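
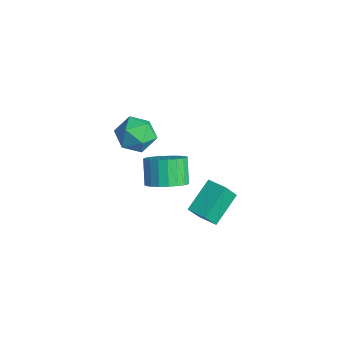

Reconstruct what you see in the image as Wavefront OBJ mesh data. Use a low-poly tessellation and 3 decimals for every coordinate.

v 3.037 1.447 -3.453
v 2.332 2.982 -2.4
v 2.917 2.147 -4.554
v 2.212 3.682 -3.501
v 4.088 1.838 -3.319
v 3.383 3.373 -2.266
v 3.968 2.538 -4.42
v 3.263 4.073 -3.367
v 2.276 0.701 -1.703
v 3.053 0.393 -1.003
v 2.161 0.792 0.162
v 1.384 1.099 -0.537
v 3.156 0.829 -1.073
v 2.265 1.227 0.092
v 3.107 1.242 -1.252
v 2.216 1.641 -0.087
v 2.915 1.562 -1.509
v 2.023 1.961 -0.344
v 2.611 1.733 -1.799
v 1.72 2.132 -0.634
v 2.25 1.726 -2.073
v 1.359 2.124 -0.908
v 1.893 1.541 -2.282
v 1.002 1.939 -1.117
v 1.603 1.211 -2.392
v 0.711 1.609 -1.227
v 1.428 0.793 -2.382
v 0.537 1.191 -1.217
v 1.4 0.358 -2.255
v 0.509 0.757 -1.09
v 1.524 -0.017 -2.032
v 0.633 0.382 -0.867
v 1.777 -0.267 -1.752
v 0.886 0.131 -0.587
v 2.117 -0.351 -1.464
v 1.226 0.048 -0.299
v 2.484 -0.253 -1.217
v 1.593 0.146 -0.052
v 2.815 0.01 -1.054
v 1.924 0.409 0.111
v 1.467 0.189 2.914
v 2.514 0.08 2.582
v 1.246 -1.58 2.798
v 2.293 -1.689 2.466
v 2.071 -1.385 3.504
v 2.208 -0.292 3.576
v 1.552 -1.208 1.804
v 1.689 -0.115 1.876
v 2.567 -0.784 1.896
v 2.888 -0.893 2.947
v 0.872 -0.607 2.433
v 1.193 -0.716 3.484
f 2 4 1
f 5 2 1
f 1 4 3
f 3 5 1
f 2 8 4
f 6 2 5
f 6 8 2
f 4 8 3
f 7 5 3
f 3 8 7
f 7 6 5
f 8 6 7
f 10 9 13
f 10 13 11
f 11 13 14
f 11 14 12
f 13 9 15
f 13 15 14
f 14 15 16
f 14 16 12
f 15 9 17
f 15 17 16
f 16 17 18
f 16 18 12
f 17 9 19
f 17 19 18
f 18 19 20
f 18 20 12
f 19 9 21
f 19 21 20
f 20 21 22
f 20 22 12
f 21 9 23
f 21 23 22
f 22 23 24
f 22 24 12
f 23 9 25
f 23 25 24
f 24 25 26
f 24 26 12
f 25 9 27
f 25 27 26
f 26 27 28
f 26 28 12
f 27 9 29
f 27 29 28
f 28 29 30
f 28 30 12
f 29 9 31
f 29 31 30
f 30 31 32
f 30 32 12
f 31 9 33
f 31 33 32
f 32 33 34
f 32 34 12
f 33 9 35
f 33 35 34
f 34 35 36
f 34 36 12
f 35 9 37
f 35 37 36
f 36 37 38
f 36 38 12
f 37 9 39
f 37 39 38
f 38 39 40
f 38 40 12
f 39 9 10
f 39 10 40
f 40 10 11
f 40 11 12
f 41 52 46
f 41 46 42
f 41 42 48
f 41 48 51
f 41 51 52
f 42 46 50
f 46 52 45
f 52 51 43
f 51 48 47
f 48 42 49
f 44 50 45
f 44 45 43
f 44 43 47
f 44 47 49
f 44 49 50
f 45 50 46
f 43 45 52
f 47 43 51
f 49 47 48
f 50 49 42



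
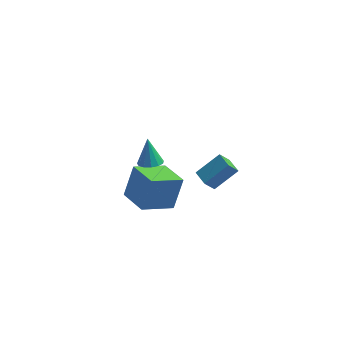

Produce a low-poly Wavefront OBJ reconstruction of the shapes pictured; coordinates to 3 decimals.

v 0.003 -2.783 2.473
v 0.367 -2.293 2.367
v -0.203 -2.337 3.827
v 0.043 -2.194 2.285
v -0.295 -2.281 2.263
v -0.538 -2.528 2.307
v -0.609 -2.856 2.404
v -0.486 -3.161 2.523
v -0.208 -3.346 2.626
v 0.137 -3.352 2.681
v 0.439 -3.177 2.669
v 0.603 -2.878 2.595
v 0.576 -2.548 2.483
v -0.835 -0.661 -3.278
v -0.449 -0.039 -1.558
v -1.95 0.643 -3.499
v -1.564 1.265 -1.779
v 0.564 0.415 -3.981
v 0.95 1.037 -2.261
v -0.551 1.719 -4.202
v -0.165 2.341 -2.482
v 1.409 2.071 -2.56
v 2.493 2.738 -1.558
v 1.854 2.463 -3.302
v 2.938 3.129 -2.3
v 1.962 1.291 -2.64
v 3.046 1.957 -1.638
v 2.407 1.682 -3.382
v 3.491 2.349 -2.38
f 2 1 4
f 2 4 3
f 4 1 5
f 4 5 3
f 5 1 6
f 5 6 3
f 6 1 7
f 6 7 3
f 7 1 8
f 7 8 3
f 8 1 9
f 8 9 3
f 9 1 10
f 9 10 3
f 10 1 11
f 10 11 3
f 11 1 12
f 11 12 3
f 12 1 13
f 12 13 3
f 13 1 2
f 13 2 3
f 15 17 14
f 18 15 14
f 14 17 16
f 16 18 14
f 15 21 17
f 19 15 18
f 19 21 15
f 17 21 16
f 20 18 16
f 16 21 20
f 20 19 18
f 21 19 20
f 23 25 22
f 26 23 22
f 22 25 24
f 24 26 22
f 23 29 25
f 27 23 26
f 27 29 23
f 25 29 24
f 28 26 24
f 24 29 28
f 28 27 26
f 29 27 28



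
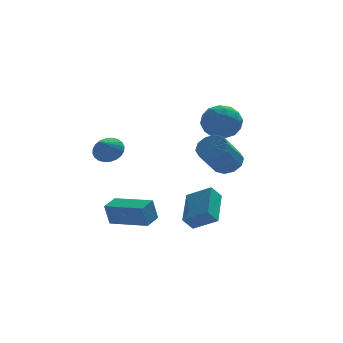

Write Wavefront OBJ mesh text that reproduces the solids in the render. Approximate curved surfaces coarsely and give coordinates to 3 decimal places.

v 3.443 3.927 2.74
v 4.173 3.538 3.487
v 2.127 2.982 3.533
v 2.857 2.593 4.28
v 2.565 3.669 4.294
v 3.378 4.253 3.804
v 2.922 2.267 3.216
v 3.735 2.851 2.726
v 3.85 2.512 3.782
v 3.63 3.378 4.448
v 2.67 3.142 2.572
v 2.45 4.008 3.238
v 3.923 3.815 3.044
v 2.377 2.705 3.976
v 2.205 3.337 3.984
v 2.634 3.108 4.423
v 3.456 4.235 3.23
v 3.885 4.007 3.67
v 2.94 4.084 4.144
v 2.415 2.513 3.35
v 2.844 2.285 3.79
v 3.666 3.412 2.597
v 4.095 3.183 3.036
v 3.36 2.436 2.876
v 4.163 2.984 3.656
v 3.389 2.428 4.122
v 3.428 2.237 3.497
v 3.906 2.58 3.209
v 4.033 3.493 4.048
v 3.26 2.937 4.514
v 3.088 3.57 4.522
v 3.566 3.913 4.234
v 3.844 2.89 4.221
v 3.04 3.583 2.506
v 2.267 3.027 2.972
v 2.734 2.607 2.786
v 3.212 2.95 2.498
v 2.911 4.092 2.898
v 2.137 3.536 3.364
v 2.394 3.94 3.811
v 2.872 4.283 3.523
v 2.456 3.63 2.799
v -2.396 3.511 1.832
v -1.64 3.292 2.097
v -2.964 2.609 2.708
v -1.711 3.533 2.3
v -1.885 3.772 2.433
v -2.138 3.971 2.474
v -2.429 4.099 2.417
v -2.716 4.139 2.272
v -2.954 4.083 2.059
v -3.107 3.939 1.812
v -3.151 3.731 1.568
v -3.081 3.489 1.365
v -2.906 3.251 1.232
v -2.654 3.052 1.191
v -2.362 2.923 1.248
v -2.076 2.884 1.393
v -1.838 2.94 1.606
v -1.685 3.083 1.853
v 2.609 -1.296 2.42
v 3.14 -1.906 2.369
v 2.201 -2.834 3.709
v 1.671 -2.224 3.76
v 3.308 -1.582 2.712
v 2.37 -2.51 4.051
v 3.21 -1.149 2.943
v 2.272 -2.077 4.282
v 2.882 -0.772 2.975
v 1.944 -1.7 4.314
v 2.45 -0.595 2.795
v 1.512 -1.523 4.134
v 2.079 -0.686 2.471
v 1.14 -1.614 3.811
v 1.91 -1.01 2.129
v 0.972 -1.938 3.468
v 2.008 -1.443 1.898
v 1.07 -2.371 3.237
v 2.336 -1.82 1.866
v 1.398 -2.748 3.205
v 2.768 -1.997 2.046
v 1.83 -2.925 3.385
v 0.219 -2.865 -0.565
v 1.281 -3.499 0.113
v 0.697 -1.107 0.331
v 1.758 -1.741 1.009
v 0.742 -2.679 -1.209
v 1.803 -3.313 -0.531
v 1.219 -0.921 -0.313
v 2.281 -1.555 0.365
v -1.477 -3.558 -0.537
v -1.727 -3.638 0.593
v -3.055 -2.275 -0.796
v -3.306 -2.356 0.334
v -0.894 -2.804 -0.354
v -1.145 -2.885 0.776
v -2.473 -1.522 -0.613
v -2.723 -1.602 0.517
f 1 38 17
f 38 12 41
f 17 41 6
f 38 41 17
f 1 17 13
f 17 6 18
f 13 18 2
f 17 18 13
f 1 13 22
f 13 2 23
f 22 23 8
f 13 23 22
f 1 22 34
f 22 8 37
f 34 37 11
f 22 37 34
f 1 34 38
f 34 11 42
f 38 42 12
f 34 42 38
f 2 18 29
f 18 6 32
f 29 32 10
f 18 32 29
f 6 41 19
f 41 12 40
f 19 40 5
f 41 40 19
f 12 42 39
f 42 11 35
f 39 35 3
f 42 35 39
f 11 37 36
f 37 8 24
f 36 24 7
f 37 24 36
f 8 23 28
f 23 2 25
f 28 25 9
f 23 25 28
f 4 30 16
f 30 10 31
f 16 31 5
f 30 31 16
f 4 16 14
f 16 5 15
f 14 15 3
f 16 15 14
f 4 14 21
f 14 3 20
f 21 20 7
f 14 20 21
f 4 21 26
f 21 7 27
f 26 27 9
f 21 27 26
f 4 26 30
f 26 9 33
f 30 33 10
f 26 33 30
f 5 31 19
f 31 10 32
f 19 32 6
f 31 32 19
f 3 15 39
f 15 5 40
f 39 40 12
f 15 40 39
f 7 20 36
f 20 3 35
f 36 35 11
f 20 35 36
f 9 27 28
f 27 7 24
f 28 24 8
f 27 24 28
f 10 33 29
f 33 9 25
f 29 25 2
f 33 25 29
f 44 43 46
f 44 46 45
f 46 43 47
f 46 47 45
f 47 43 48
f 47 48 45
f 48 43 49
f 48 49 45
f 49 43 50
f 49 50 45
f 50 43 51
f 50 51 45
f 51 43 52
f 51 52 45
f 52 43 53
f 52 53 45
f 53 43 54
f 53 54 45
f 54 43 55
f 54 55 45
f 55 43 56
f 55 56 45
f 56 43 57
f 56 57 45
f 57 43 58
f 57 58 45
f 58 43 59
f 58 59 45
f 59 43 60
f 59 60 45
f 60 43 44
f 60 44 45
f 62 61 65
f 62 65 63
f 63 65 66
f 63 66 64
f 65 61 67
f 65 67 66
f 66 67 68
f 66 68 64
f 67 61 69
f 67 69 68
f 68 69 70
f 68 70 64
f 69 61 71
f 69 71 70
f 70 71 72
f 70 72 64
f 71 61 73
f 71 73 72
f 72 73 74
f 72 74 64
f 73 61 75
f 73 75 74
f 74 75 76
f 74 76 64
f 75 61 77
f 75 77 76
f 76 77 78
f 76 78 64
f 77 61 79
f 77 79 78
f 78 79 80
f 78 80 64
f 79 61 81
f 79 81 80
f 80 81 82
f 80 82 64
f 81 61 62
f 81 62 82
f 82 62 63
f 82 63 64
f 84 86 83
f 87 84 83
f 83 86 85
f 85 87 83
f 84 90 86
f 88 84 87
f 88 90 84
f 86 90 85
f 89 87 85
f 85 90 89
f 89 88 87
f 90 88 89
f 92 94 91
f 95 92 91
f 91 94 93
f 93 95 91
f 92 98 94
f 96 92 95
f 96 98 92
f 94 98 93
f 97 95 93
f 93 98 97
f 97 96 95
f 98 96 97



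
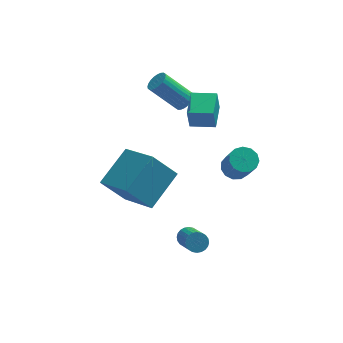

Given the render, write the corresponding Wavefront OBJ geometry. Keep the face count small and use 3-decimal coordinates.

v -0.317 2.699 3.017
v 0.023 2.439 3.379
v -1.224 2.682 4.724
v -1.563 2.941 4.363
v 0.087 2.646 3.401
v -1.159 2.889 4.747
v 0.091 2.862 3.365
v -1.156 3.105 4.711
v 0.032 3.052 3.276
v -1.215 3.295 4.622
v -0.08 3.189 3.148
v -1.327 3.432 4.493
v -0.228 3.251 3
v -1.475 3.494 4.345
v -0.39 3.229 2.854
v -1.636 3.472 4.199
v -0.54 3.126 2.733
v -1.787 3.369 4.078
v -0.656 2.958 2.656
v -1.903 3.201 4.001
v -0.721 2.751 2.633
v -1.967 2.994 3.979
v -0.724 2.535 2.669
v -1.971 2.778 4.015
v -0.665 2.345 2.758
v -1.912 2.588 4.104
v -0.553 2.208 2.887
v -1.8 2.451 4.232
v -0.405 2.146 3.035
v -1.652 2.389 4.38
v -0.244 2.168 3.181
v -1.49 2.411 4.526
v -0.093 2.271 3.302
v -1.34 2.514 4.647
v -3.423 -3.114 2.528
v -2.187 -1.781 3.497
v -4.451 -1.477 1.587
v -3.216 -0.144 2.557
v -2.364 -3.176 1.263
v -1.129 -1.843 2.233
v -3.393 -1.539 0.323
v -2.157 -0.206 1.292
v -0.243 1.464 2.344
v -0.381 1.337 3.458
v 0.084 2.781 2.534
v -0.054 2.654 3.649
v 0.894 1.166 2.451
v 0.756 1.039 3.566
v 1.221 2.483 2.642
v 1.083 2.356 3.756
v -0.679 -2.104 -2.209
v -0.434 -1.796 -1.869
v -0.216 -3.248 -0.711
v -0.461 -3.556 -1.051
v -0.627 -1.777 -1.808
v -0.409 -3.229 -0.65
v -0.827 -1.807 -1.809
v -0.61 -3.259 -0.651
v -1.005 -1.883 -1.87
v -0.788 -3.335 -0.712
v -1.134 -1.992 -1.983
v -0.916 -3.444 -0.825
v -1.193 -2.118 -2.13
v -0.975 -3.571 -0.973
v -1.174 -2.242 -2.29
v -0.956 -3.695 -1.132
v -1.079 -2.345 -2.437
v -0.861 -3.798 -1.279
v -0.924 -2.412 -2.549
v -0.706 -3.864 -1.391
v -0.731 -2.431 -2.61
v -0.513 -3.883 -1.452
v -0.53 -2.401 -2.609
v -0.313 -3.853 -1.451
v -0.352 -2.325 -2.548
v -0.135 -3.777 -1.39
v -0.224 -2.216 -2.435
v -0.006 -3.668 -1.277
v -0.165 -2.089 -2.287
v 0.053 -3.542 -1.13
v -0.184 -1.965 -2.128
v 0.034 -3.418 -0.97
v -0.279 -1.862 -1.981
v -0.061 -3.315 -0.823
v 1.505 -0.943 1.55
v 2.001 -1.279 1.25
v 2.25 -2.092 2.569
v 1.755 -1.757 2.87
v 2.159 -0.975 1.408
v 2.408 -1.788 2.727
v 2.11 -0.66 1.611
v 2.359 -1.474 2.93
v 1.868 -0.436 1.795
v 2.117 -1.249 3.114
v 1.512 -0.372 1.901
v 1.761 -1.186 3.22
v 1.153 -0.49 1.896
v 1.402 -1.304 3.215
v 0.906 -0.752 1.781
v 1.155 -1.565 3.101
v 0.85 -1.075 1.593
v 1.099 -1.888 2.913
v 1.002 -1.355 1.391
v 1.251 -2.169 2.711
v 1.313 -1.505 1.24
v 1.562 -2.319 2.56
v 1.686 -1.477 1.187
v 1.935 -2.29 2.507
f 2 1 5
f 2 5 3
f 3 5 6
f 3 6 4
f 5 1 7
f 5 7 6
f 6 7 8
f 6 8 4
f 7 1 9
f 7 9 8
f 8 9 10
f 8 10 4
f 9 1 11
f 9 11 10
f 10 11 12
f 10 12 4
f 11 1 13
f 11 13 12
f 12 13 14
f 12 14 4
f 13 1 15
f 13 15 14
f 14 15 16
f 14 16 4
f 15 1 17
f 15 17 16
f 16 17 18
f 16 18 4
f 17 1 19
f 17 19 18
f 18 19 20
f 18 20 4
f 19 1 21
f 19 21 20
f 20 21 22
f 20 22 4
f 21 1 23
f 21 23 22
f 22 23 24
f 22 24 4
f 23 1 25
f 23 25 24
f 24 25 26
f 24 26 4
f 25 1 27
f 25 27 26
f 26 27 28
f 26 28 4
f 27 1 29
f 27 29 28
f 28 29 30
f 28 30 4
f 29 1 31
f 29 31 30
f 30 31 32
f 30 32 4
f 31 1 33
f 31 33 32
f 32 33 34
f 32 34 4
f 33 1 2
f 33 2 34
f 34 2 3
f 34 3 4
f 36 38 35
f 39 36 35
f 35 38 37
f 37 39 35
f 36 42 38
f 40 36 39
f 40 42 36
f 38 42 37
f 41 39 37
f 37 42 41
f 41 40 39
f 42 40 41
f 44 46 43
f 47 44 43
f 43 46 45
f 45 47 43
f 44 50 46
f 48 44 47
f 48 50 44
f 46 50 45
f 49 47 45
f 45 50 49
f 49 48 47
f 50 48 49
f 52 51 55
f 52 55 53
f 53 55 56
f 53 56 54
f 55 51 57
f 55 57 56
f 56 57 58
f 56 58 54
f 57 51 59
f 57 59 58
f 58 59 60
f 58 60 54
f 59 51 61
f 59 61 60
f 60 61 62
f 60 62 54
f 61 51 63
f 61 63 62
f 62 63 64
f 62 64 54
f 63 51 65
f 63 65 64
f 64 65 66
f 64 66 54
f 65 51 67
f 65 67 66
f 66 67 68
f 66 68 54
f 67 51 69
f 67 69 68
f 68 69 70
f 68 70 54
f 69 51 71
f 69 71 70
f 70 71 72
f 70 72 54
f 71 51 73
f 71 73 72
f 72 73 74
f 72 74 54
f 73 51 75
f 73 75 74
f 74 75 76
f 74 76 54
f 75 51 77
f 75 77 76
f 76 77 78
f 76 78 54
f 77 51 79
f 77 79 78
f 78 79 80
f 78 80 54
f 79 51 81
f 79 81 80
f 80 81 82
f 80 82 54
f 81 51 83
f 81 83 82
f 82 83 84
f 82 84 54
f 83 51 52
f 83 52 84
f 84 52 53
f 84 53 54
f 86 85 89
f 86 89 87
f 87 89 90
f 87 90 88
f 89 85 91
f 89 91 90
f 90 91 92
f 90 92 88
f 91 85 93
f 91 93 92
f 92 93 94
f 92 94 88
f 93 85 95
f 93 95 94
f 94 95 96
f 94 96 88
f 95 85 97
f 95 97 96
f 96 97 98
f 96 98 88
f 97 85 99
f 97 99 98
f 98 99 100
f 98 100 88
f 99 85 101
f 99 101 100
f 100 101 102
f 100 102 88
f 101 85 103
f 101 103 102
f 102 103 104
f 102 104 88
f 103 85 105
f 103 105 104
f 104 105 106
f 104 106 88
f 105 85 107
f 105 107 106
f 106 107 108
f 106 108 88
f 107 85 86
f 107 86 108
f 108 86 87
f 108 87 88



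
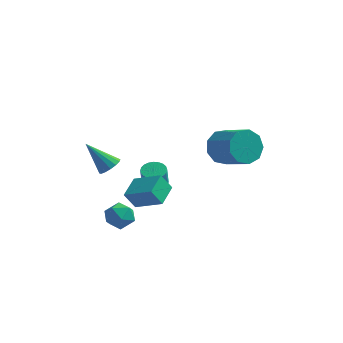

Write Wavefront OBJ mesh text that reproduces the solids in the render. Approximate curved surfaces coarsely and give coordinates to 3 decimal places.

v 1.549 3.521 0.007
v 2.116 3.694 -0.761
v 3.378 2.873 -0.015
v 2.811 2.699 0.753
v 2.176 4.186 -0.319
v 3.437 3.364 0.427
v 1.942 4.366 0.275
v 3.203 3.545 1.021
v 1.524 4.151 0.744
v 2.786 3.329 1.49
v 1.119 3.641 0.868
v 2.38 2.819 1.614
v 0.914 3.075 0.589
v 2.176 2.253 1.335
v 1.007 2.717 0.038
v 2.269 1.895 0.784
v 1.354 2.736 -0.528
v 2.615 1.914 0.218
v 1.792 3.122 -0.843
v 3.053 2.3 -0.097
v -2.07 -1.847 1.416
v -1.702 -2.142 1.753
v -3.15 -1.813 2.624
v -1.638 -1.853 1.803
v -1.689 -1.563 1.749
v -1.843 -1.348 1.606
v -2.057 -1.267 1.412
v -2.275 -1.341 1.219
v -2.438 -1.551 1.079
v -2.503 -1.84 1.03
v -2.451 -2.131 1.084
v -2.298 -2.345 1.227
v -2.083 -2.426 1.421
v -1.865 -2.352 1.613
v -1.924 -1.336 -1.838
v -1.213 -1.363 -1.55
v -2.047 -2.557 -1.65
v -1.336 -2.584 -1.362
v -1.893 -2.227 -0.974
v -1.818 -1.473 -1.09
v -1.442 -2.447 -2.11
v -1.367 -1.693 -2.226
v -0.915 -2.05 -1.718
v -1.194 -1.914 -1.016
v -2.066 -2.006 -2.184
v -2.345 -1.87 -1.482
v -0.742 -2.514 -0.494
v -1.187 -2.703 0.312
v -0.642 -1.382 -0.174
v -1.087 -1.571 0.632
v 0.547 -2.809 0.148
v 0.102 -2.998 0.954
v 0.647 -1.677 0.468
v 0.202 -1.866 1.274
v -0.45 -0.527 -0.155
v 0.06 -0.789 -0.241
v 0.08 -1.076 0.748
v -0.43 -0.813 0.835
v 0.127 -0.581 -0.182
v 0.147 -0.868 0.807
v 0.106 -0.365 -0.119
v 0.126 -0.652 0.87
v 0 -0.173 -0.061
v 0.021 -0.46 0.928
v -0.174 -0.035 -0.018
v -0.153 -0.322 0.971
v -0.39 0.028 0.005
v -0.37 -0.259 0.994
v -0.615 0.007 0.004
v -0.595 -0.28 0.993
v -0.815 -0.096 -0.022
v -0.795 -0.383 0.967
v -0.96 -0.264 -0.068
v -0.94 -0.551 0.921
v -1.027 -0.472 -0.127
v -1.007 -0.759 0.862
v -1.006 -0.688 -0.19
v -0.986 -0.975 0.799
v -0.901 -0.88 -0.248
v -0.88 -1.167 0.741
v -0.727 -1.018 -0.291
v -0.706 -1.305 0.698
v -0.51 -1.081 -0.314
v -0.49 -1.368 0.675
v -0.285 -1.06 -0.313
v -0.265 -1.347 0.676
v -0.085 -0.957 -0.287
v -0.065 -1.244 0.702
f 2 1 5
f 2 5 3
f 3 5 6
f 3 6 4
f 5 1 7
f 5 7 6
f 6 7 8
f 6 8 4
f 7 1 9
f 7 9 8
f 8 9 10
f 8 10 4
f 9 1 11
f 9 11 10
f 10 11 12
f 10 12 4
f 11 1 13
f 11 13 12
f 12 13 14
f 12 14 4
f 13 1 15
f 13 15 14
f 14 15 16
f 14 16 4
f 15 1 17
f 15 17 16
f 16 17 18
f 16 18 4
f 17 1 19
f 17 19 18
f 18 19 20
f 18 20 4
f 19 1 2
f 19 2 20
f 20 2 3
f 20 3 4
f 22 21 24
f 22 24 23
f 24 21 25
f 24 25 23
f 25 21 26
f 25 26 23
f 26 21 27
f 26 27 23
f 27 21 28
f 27 28 23
f 28 21 29
f 28 29 23
f 29 21 30
f 29 30 23
f 30 21 31
f 30 31 23
f 31 21 32
f 31 32 23
f 32 21 33
f 32 33 23
f 33 21 34
f 33 34 23
f 34 21 22
f 34 22 23
f 35 46 40
f 35 40 36
f 35 36 42
f 35 42 45
f 35 45 46
f 36 40 44
f 40 46 39
f 46 45 37
f 45 42 41
f 42 36 43
f 38 44 39
f 38 39 37
f 38 37 41
f 38 41 43
f 38 43 44
f 39 44 40
f 37 39 46
f 41 37 45
f 43 41 42
f 44 43 36
f 48 50 47
f 51 48 47
f 47 50 49
f 49 51 47
f 48 54 50
f 52 48 51
f 52 54 48
f 50 54 49
f 53 51 49
f 49 54 53
f 53 52 51
f 54 52 53
f 56 55 59
f 56 59 57
f 57 59 60
f 57 60 58
f 59 55 61
f 59 61 60
f 60 61 62
f 60 62 58
f 61 55 63
f 61 63 62
f 62 63 64
f 62 64 58
f 63 55 65
f 63 65 64
f 64 65 66
f 64 66 58
f 65 55 67
f 65 67 66
f 66 67 68
f 66 68 58
f 67 55 69
f 67 69 68
f 68 69 70
f 68 70 58
f 69 55 71
f 69 71 70
f 70 71 72
f 70 72 58
f 71 55 73
f 71 73 72
f 72 73 74
f 72 74 58
f 73 55 75
f 73 75 74
f 74 75 76
f 74 76 58
f 75 55 77
f 75 77 76
f 76 77 78
f 76 78 58
f 77 55 79
f 77 79 78
f 78 79 80
f 78 80 58
f 79 55 81
f 79 81 80
f 80 81 82
f 80 82 58
f 81 55 83
f 81 83 82
f 82 83 84
f 82 84 58
f 83 55 85
f 83 85 84
f 84 85 86
f 84 86 58
f 85 55 87
f 85 87 86
f 86 87 88
f 86 88 58
f 87 55 56
f 87 56 88
f 88 56 57
f 88 57 58



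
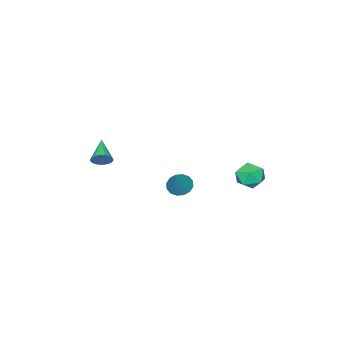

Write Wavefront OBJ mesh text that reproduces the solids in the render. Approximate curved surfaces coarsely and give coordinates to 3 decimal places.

v 0.213 1.347 2.212
v 0.714 1.624 1.743
v 1.247 1.873 3.628
v 0.472 1.913 1.813
v 0.161 2.05 1.989
v -0.136 1.999 2.225
v -0.34 1.773 2.457
v -0.395 1.432 2.624
v -0.287 1.069 2.681
v -0.046 0.78 2.612
v 0.266 0.643 2.436
v 0.563 0.695 2.2
v 0.767 0.921 1.967
v 0.822 1.261 1.8
v -3.252 4.261 2.445
v -2.468 4.678 2.703
v -2.692 2.942 2.877
v -1.908 3.359 3.135
v -2.688 3.507 3.609
v -3.034 4.323 3.342
v -2.126 3.297 2.238
v -2.472 4.113 1.971
v -1.772 4.083 2.574
v -2.119 4.213 3.422
v -3.041 3.407 2.158
v -3.388 3.537 3.006
v 1.563 -3.246 2.688
v 1.989 -3.332 3.144
v 0.597 -4.294 3.392
v 1.833 -3.121 3.243
v 1.623 -2.935 3.233
v 1.402 -2.811 3.114
v 1.212 -2.773 2.911
v 1.092 -2.828 2.664
v 1.065 -2.966 2.421
v 1.137 -3.16 2.231
v 1.293 -3.371 2.132
v 1.503 -3.557 2.143
v 1.724 -3.681 2.262
v 1.914 -3.719 2.465
v 2.034 -3.664 2.712
v 2.061 -3.526 2.954
f 2 1 4
f 2 4 3
f 4 1 5
f 4 5 3
f 5 1 6
f 5 6 3
f 6 1 7
f 6 7 3
f 7 1 8
f 7 8 3
f 8 1 9
f 8 9 3
f 9 1 10
f 9 10 3
f 10 1 11
f 10 11 3
f 11 1 12
f 11 12 3
f 12 1 13
f 12 13 3
f 13 1 14
f 13 14 3
f 14 1 2
f 14 2 3
f 15 26 20
f 15 20 16
f 15 16 22
f 15 22 25
f 15 25 26
f 16 20 24
f 20 26 19
f 26 25 17
f 25 22 21
f 22 16 23
f 18 24 19
f 18 19 17
f 18 17 21
f 18 21 23
f 18 23 24
f 19 24 20
f 17 19 26
f 21 17 25
f 23 21 22
f 24 23 16
f 28 27 30
f 28 30 29
f 30 27 31
f 30 31 29
f 31 27 32
f 31 32 29
f 32 27 33
f 32 33 29
f 33 27 34
f 33 34 29
f 34 27 35
f 34 35 29
f 35 27 36
f 35 36 29
f 36 27 37
f 36 37 29
f 37 27 38
f 37 38 29
f 38 27 39
f 38 39 29
f 39 27 40
f 39 40 29
f 40 27 41
f 40 41 29
f 41 27 42
f 41 42 29
f 42 27 28
f 42 28 29



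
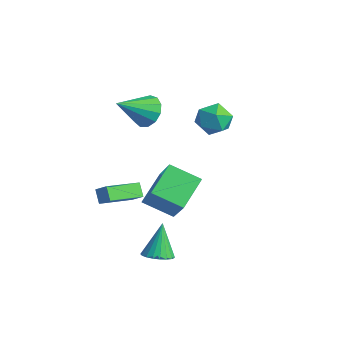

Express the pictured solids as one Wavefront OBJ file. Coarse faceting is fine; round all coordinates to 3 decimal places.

v 3.921 -2.14 -3.667
v 4.462 -1.592 -3.696
v 3.399 -1.54 -2.053
v 4.211 -1.445 -3.831
v 3.911 -1.419 -3.938
v 3.612 -1.517 -3.999
v 3.366 -1.723 -4.001
v 3.217 -2.001 -3.947
v 3.189 -2.303 -3.844
v 3.288 -2.576 -3.71
v 3.497 -2.774 -3.569
v 3.778 -2.863 -3.445
v 4.085 -2.826 -3.36
v 4.363 -2.671 -3.328
v 4.564 -2.424 -3.354
v 4.655 -2.127 -3.435
v 4.619 -1.833 -3.556
v -2.088 1.128 1.231
v -1.204 1.309 1.528
v -2.132 -0.528 2.369
v -1.532 1.554 1.872
v -2.037 1.664 2.013
v -2.558 1.604 1.906
v -2.93 1.393 1.584
v -3.034 1.097 1.15
v -2.839 0.811 0.742
v -2.405 0.626 0.489
v -1.87 0.6 0.471
v -1.405 0.742 0.695
v -1.157 1.006 1.089
v -0.772 -2.523 -2.012
v -0.161 -2.297 -1.498
v -0.949 -0.641 -2.631
v -0.338 -0.414 -2.117
v -0.222 -2.666 -2.603
v 0.389 -2.439 -2.089
v -0.399 -0.783 -3.222
v 0.212 -0.557 -2.708
v -1.202 3.799 1.019
v -0.455 4.041 1.653
v -0.105 3.279 -0.073
v 0.642 3.521 0.561
v 0.027 2.75 0.777
v -0.652 3.072 1.452
v 0.092 4.248 0.128
v -0.587 4.57 0.803
v 0.344 4.319 1.103
v 0.304 3.393 1.504
v -0.864 3.927 0.076
v -0.904 3.001 0.477
v 2.138 -1.845 -1.303
v 3.457 -2.169 0.312
v 1.419 -0.419 -0.429
v 2.737 -0.743 1.186
v 3.243 -0.857 -2.006
v 4.561 -1.181 -0.391
v 2.523 0.569 -1.132
v 3.842 0.245 0.483
f 2 1 4
f 2 4 3
f 4 1 5
f 4 5 3
f 5 1 6
f 5 6 3
f 6 1 7
f 6 7 3
f 7 1 8
f 7 8 3
f 8 1 9
f 8 9 3
f 9 1 10
f 9 10 3
f 10 1 11
f 10 11 3
f 11 1 12
f 11 12 3
f 12 1 13
f 12 13 3
f 13 1 14
f 13 14 3
f 14 1 15
f 14 15 3
f 15 1 16
f 15 16 3
f 16 1 17
f 16 17 3
f 17 1 2
f 17 2 3
f 19 18 21
f 19 21 20
f 21 18 22
f 21 22 20
f 22 18 23
f 22 23 20
f 23 18 24
f 23 24 20
f 24 18 25
f 24 25 20
f 25 18 26
f 25 26 20
f 26 18 27
f 26 27 20
f 27 18 28
f 27 28 20
f 28 18 29
f 28 29 20
f 29 18 30
f 29 30 20
f 30 18 19
f 30 19 20
f 32 34 31
f 35 32 31
f 31 34 33
f 33 35 31
f 32 38 34
f 36 32 35
f 36 38 32
f 34 38 33
f 37 35 33
f 33 38 37
f 37 36 35
f 38 36 37
f 39 50 44
f 39 44 40
f 39 40 46
f 39 46 49
f 39 49 50
f 40 44 48
f 44 50 43
f 50 49 41
f 49 46 45
f 46 40 47
f 42 48 43
f 42 43 41
f 42 41 45
f 42 45 47
f 42 47 48
f 43 48 44
f 41 43 50
f 45 41 49
f 47 45 46
f 48 47 40
f 52 54 51
f 55 52 51
f 51 54 53
f 53 55 51
f 52 58 54
f 56 52 55
f 56 58 52
f 54 58 53
f 57 55 53
f 53 58 57
f 57 56 55
f 58 56 57



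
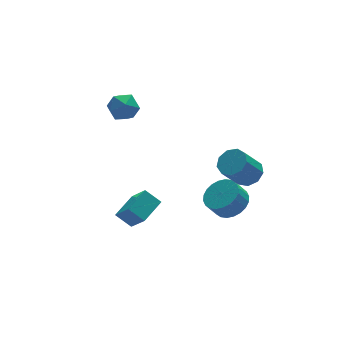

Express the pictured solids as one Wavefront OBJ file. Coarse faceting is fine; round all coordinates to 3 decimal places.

v -4.027 -0.066 -1.589
v -3.763 -1.218 -0.231
v -2.797 0.718 -1.163
v -2.533 -0.433 0.196
v -3.407 -0.687 -2.236
v -3.143 -1.838 -0.877
v -2.177 0.098 -1.809
v -1.913 -1.054 -0.451
v 1.973 -2.949 2.078
v 2.505 -3.544 2.368
v 1.48 -3.786 3.753
v 0.947 -3.191 3.462
v 2.659 -3.023 2.574
v 1.634 -3.264 3.958
v 2.492 -2.466 2.547
v 1.466 -2.708 3.931
v 2.082 -2.136 2.3
v 1.056 -2.378 3.685
v 1.621 -2.186 1.95
v 0.595 -2.428 3.334
v 1.324 -2.593 1.659
v 0.298 -2.835 3.044
v 1.331 -3.167 1.564
v 0.306 -3.409 2.949
v 1.639 -3.639 1.71
v 0.613 -3.88 3.094
v 2.102 -3.788 2.027
v 1.076 -4.029 3.412
v -2.904 3.308 3.688
v -2.485 3.911 4.3
v -1.635 3.329 2.8
v -1.216 3.932 3.412
v -1.381 3.026 3.671
v -2.165 3.013 4.22
v -1.955 4.227 2.88
v -2.739 4.214 3.429
v -1.898 4.48 3.801
v -1.544 3.737 4.29
v -2.576 3.503 2.81
v -2.222 2.76 3.299
v 2.018 -0.962 -1.996
v 2.819 -0.516 -1.484
v 2.223 -0.492 -0.572
v 1.422 -0.938 -1.084
v 2.62 -0.187 -1.624
v 2.024 -0.162 -0.712
v 2.329 0.025 -1.82
v 1.733 0.05 -0.908
v 1.991 0.086 -2.042
v 1.394 0.111 -1.13
v 1.657 -0.012 -2.258
v 1.06 0.013 -1.346
v 1.378 -0.255 -2.434
v 0.781 -0.23 -1.522
v 1.196 -0.606 -2.543
v 0.6 -0.581 -1.631
v 1.14 -1.011 -2.569
v 0.543 -0.986 -1.657
v 1.217 -1.408 -2.508
v 0.621 -1.384 -1.596
v 1.416 -1.738 -2.368
v 0.82 -1.713 -1.456
v 1.707 -1.95 -2.172
v 1.111 -1.925 -1.26
v 2.046 -2.011 -1.95
v 1.449 -1.986 -1.038
v 2.38 -1.913 -1.734
v 1.783 -1.888 -0.822
v 2.659 -1.67 -1.558
v 2.062 -1.645 -0.646
v 2.84 -1.319 -1.449
v 2.244 -1.294 -0.537
v 2.897 -0.914 -1.423
v 2.3 -0.889 -0.511
f 2 4 1
f 5 2 1
f 1 4 3
f 3 5 1
f 2 8 4
f 6 2 5
f 6 8 2
f 4 8 3
f 7 5 3
f 3 8 7
f 7 6 5
f 8 6 7
f 10 9 13
f 10 13 11
f 11 13 14
f 11 14 12
f 13 9 15
f 13 15 14
f 14 15 16
f 14 16 12
f 15 9 17
f 15 17 16
f 16 17 18
f 16 18 12
f 17 9 19
f 17 19 18
f 18 19 20
f 18 20 12
f 19 9 21
f 19 21 20
f 20 21 22
f 20 22 12
f 21 9 23
f 21 23 22
f 22 23 24
f 22 24 12
f 23 9 25
f 23 25 24
f 24 25 26
f 24 26 12
f 25 9 27
f 25 27 26
f 26 27 28
f 26 28 12
f 27 9 10
f 27 10 28
f 28 10 11
f 28 11 12
f 29 40 34
f 29 34 30
f 29 30 36
f 29 36 39
f 29 39 40
f 30 34 38
f 34 40 33
f 40 39 31
f 39 36 35
f 36 30 37
f 32 38 33
f 32 33 31
f 32 31 35
f 32 35 37
f 32 37 38
f 33 38 34
f 31 33 40
f 35 31 39
f 37 35 36
f 38 37 30
f 42 41 45
f 42 45 43
f 43 45 46
f 43 46 44
f 45 41 47
f 45 47 46
f 46 47 48
f 46 48 44
f 47 41 49
f 47 49 48
f 48 49 50
f 48 50 44
f 49 41 51
f 49 51 50
f 50 51 52
f 50 52 44
f 51 41 53
f 51 53 52
f 52 53 54
f 52 54 44
f 53 41 55
f 53 55 54
f 54 55 56
f 54 56 44
f 55 41 57
f 55 57 56
f 56 57 58
f 56 58 44
f 57 41 59
f 57 59 58
f 58 59 60
f 58 60 44
f 59 41 61
f 59 61 60
f 60 61 62
f 60 62 44
f 61 41 63
f 61 63 62
f 62 63 64
f 62 64 44
f 63 41 65
f 63 65 64
f 64 65 66
f 64 66 44
f 65 41 67
f 65 67 66
f 66 67 68
f 66 68 44
f 67 41 69
f 67 69 68
f 68 69 70
f 68 70 44
f 69 41 71
f 69 71 70
f 70 71 72
f 70 72 44
f 71 41 73
f 71 73 72
f 72 73 74
f 72 74 44
f 73 41 42
f 73 42 74
f 74 42 43
f 74 43 44



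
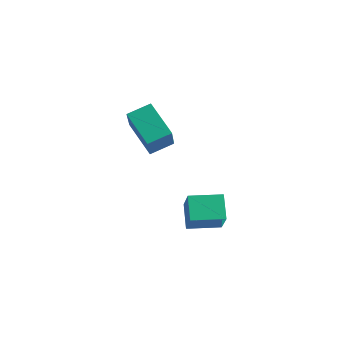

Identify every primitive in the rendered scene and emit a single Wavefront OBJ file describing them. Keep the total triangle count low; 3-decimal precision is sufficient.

v 2.702 -4.172 -2.052
v 2.089 -3.423 -1.36
v 2.062 -3.495 -3.352
v 1.449 -2.746 -2.66
v 3.771 -3.254 -2.1
v 3.158 -2.505 -1.408
v 3.131 -2.577 -3.4
v 2.518 -1.828 -2.708
v -2.945 -0.237 -1.265
v -2.491 -1.057 0.105
v -2.364 0.667 -0.918
v -1.909 -0.153 0.453
v -1.491 -0.847 -2.113
v -1.036 -1.667 -0.742
v -0.909 0.057 -1.765
v -0.455 -0.763 -0.395
f 2 4 1
f 5 2 1
f 1 4 3
f 3 5 1
f 2 8 4
f 6 2 5
f 6 8 2
f 4 8 3
f 7 5 3
f 3 8 7
f 7 6 5
f 8 6 7
f 10 12 9
f 13 10 9
f 9 12 11
f 11 13 9
f 10 16 12
f 14 10 13
f 14 16 10
f 12 16 11
f 15 13 11
f 11 16 15
f 15 14 13
f 16 14 15



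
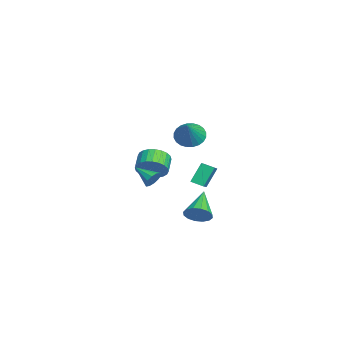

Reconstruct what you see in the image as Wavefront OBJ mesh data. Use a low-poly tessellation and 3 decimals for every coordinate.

v -3.101 -0.949 -3.281
v -2.591 -0.545 -2.496
v -3.628 -0.326 -1.934
v -4.139 -0.731 -2.719
v -2.647 -0.224 -2.725
v -3.685 -0.006 -2.163
v -2.773 -0.014 -3.039
v -3.811 0.204 -2.477
v -2.949 0.054 -3.39
v -3.986 0.272 -2.827
v -3.148 -0.031 -3.724
v -4.185 0.187 -3.161
v -3.34 -0.256 -3.99
v -4.377 -0.038 -3.428
v -3.495 -0.586 -4.149
v -4.533 -0.368 -3.587
v -3.591 -0.972 -4.176
v -4.628 -0.753 -3.613
v -3.612 -1.354 -4.066
v -4.649 -1.135 -3.504
v -3.555 -1.674 -3.837
v -4.593 -1.456 -3.275
v -3.429 -1.884 -3.523
v -4.467 -1.666 -2.961
v -3.254 -1.952 -3.173
v -4.291 -1.734 -2.61
v -3.055 -1.867 -2.839
v -4.092 -1.649 -2.276
v -2.863 -1.642 -2.572
v -3.9 -1.424 -2.01
v -2.707 -1.312 -2.413
v -3.745 -1.094 -1.851
v -2.612 -0.927 -2.387
v -3.649 -0.708 -1.824
v 0.012 -0.986 -2.674
v 0.45 -1.077 -2.202
v -0.872 -1.994 -2.046
v 0.201 -0.785 -2.085
v -0.121 -0.57 -2.192
v -0.392 -0.514 -2.484
v -0.509 -0.638 -2.847
v -0.426 -0.895 -3.145
v -0.177 -1.187 -3.262
v 0.145 -1.402 -3.155
v 0.416 -1.459 -2.864
v 0.532 -1.334 -2.5
v 4.594 1.326 -3.351
v 5.033 1.851 -2.848
v 2.886 1.774 -2.329
v 4.898 2.102 -3.183
v 4.681 2.144 -3.564
v 4.441 1.968 -3.887
v 4.242 1.619 -4.067
v 4.137 1.192 -4.056
v 4.154 0.801 -3.855
v 4.289 0.55 -3.52
v 4.506 0.508 -3.139
v 4.746 0.684 -2.815
v 4.946 1.033 -2.636
v 5.051 1.46 -2.647
v 1.115 1.287 -2.411
v 0.615 1.938 -1.179
v 1.42 2.014 -2.671
v 0.92 2.665 -1.439
v 2.12 1.055 -1.881
v 1.62 1.706 -0.649
v 2.425 1.782 -2.141
v 1.925 2.433 -0.909
v -2.802 1.316 -0.315
v -2.294 0.737 -0.921
v -1.458 1.084 1.035
v -2.149 1.08 -1.006
v -2.103 1.459 -0.987
v -2.164 1.817 -0.865
v -2.322 2.098 -0.66
v -2.553 2.26 -0.402
v -2.822 2.278 -0.131
v -3.088 2.15 0.112
v -3.311 1.895 0.29
v -3.456 1.551 0.376
v -3.502 1.172 0.356
v -3.441 0.815 0.234
v -3.283 0.534 0.029
v -3.051 0.372 -0.229
v -2.782 0.353 -0.5
v -2.516 0.482 -0.743
f 2 1 5
f 2 5 3
f 3 5 6
f 3 6 4
f 5 1 7
f 5 7 6
f 6 7 8
f 6 8 4
f 7 1 9
f 7 9 8
f 8 9 10
f 8 10 4
f 9 1 11
f 9 11 10
f 10 11 12
f 10 12 4
f 11 1 13
f 11 13 12
f 12 13 14
f 12 14 4
f 13 1 15
f 13 15 14
f 14 15 16
f 14 16 4
f 15 1 17
f 15 17 16
f 16 17 18
f 16 18 4
f 17 1 19
f 17 19 18
f 18 19 20
f 18 20 4
f 19 1 21
f 19 21 20
f 20 21 22
f 20 22 4
f 21 1 23
f 21 23 22
f 22 23 24
f 22 24 4
f 23 1 25
f 23 25 24
f 24 25 26
f 24 26 4
f 25 1 27
f 25 27 26
f 26 27 28
f 26 28 4
f 27 1 29
f 27 29 28
f 28 29 30
f 28 30 4
f 29 1 31
f 29 31 30
f 30 31 32
f 30 32 4
f 31 1 33
f 31 33 32
f 32 33 34
f 32 34 4
f 33 1 2
f 33 2 34
f 34 2 3
f 34 3 4
f 36 35 38
f 36 38 37
f 38 35 39
f 38 39 37
f 39 35 40
f 39 40 37
f 40 35 41
f 40 41 37
f 41 35 42
f 41 42 37
f 42 35 43
f 42 43 37
f 43 35 44
f 43 44 37
f 44 35 45
f 44 45 37
f 45 35 46
f 45 46 37
f 46 35 36
f 46 36 37
f 48 47 50
f 48 50 49
f 50 47 51
f 50 51 49
f 51 47 52
f 51 52 49
f 52 47 53
f 52 53 49
f 53 47 54
f 53 54 49
f 54 47 55
f 54 55 49
f 55 47 56
f 55 56 49
f 56 47 57
f 56 57 49
f 57 47 58
f 57 58 49
f 58 47 59
f 58 59 49
f 59 47 60
f 59 60 49
f 60 47 48
f 60 48 49
f 62 64 61
f 65 62 61
f 61 64 63
f 63 65 61
f 62 68 64
f 66 62 65
f 66 68 62
f 64 68 63
f 67 65 63
f 63 68 67
f 67 66 65
f 68 66 67
f 70 69 72
f 70 72 71
f 72 69 73
f 72 73 71
f 73 69 74
f 73 74 71
f 74 69 75
f 74 75 71
f 75 69 76
f 75 76 71
f 76 69 77
f 76 77 71
f 77 69 78
f 77 78 71
f 78 69 79
f 78 79 71
f 79 69 80
f 79 80 71
f 80 69 81
f 80 81 71
f 81 69 82
f 81 82 71
f 82 69 83
f 82 83 71
f 83 69 84
f 83 84 71
f 84 69 85
f 84 85 71
f 85 69 86
f 85 86 71
f 86 69 70
f 86 70 71



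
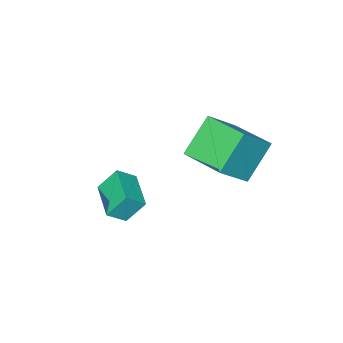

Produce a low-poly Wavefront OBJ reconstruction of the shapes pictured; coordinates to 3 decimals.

v 0.913 -1.092 -0.438
v -0.173 -1.238 0.742
v 0.847 0.561 -0.295
v -0.239 0.415 0.885
v 2.019 -1.135 0.575
v 0.933 -1.281 1.755
v 1.953 0.518 0.718
v 0.867 0.372 1.898
v 2.398 -4.126 -3.241
v 1.873 -3.759 -2.41
v 3.031 -2.811 -3.421
v 2.506 -2.445 -2.589
v 3.014 -4.355 -2.751
v 2.489 -3.989 -1.919
v 3.647 -3.041 -2.93
v 3.122 -2.674 -2.099
f 2 4 1
f 5 2 1
f 1 4 3
f 3 5 1
f 2 8 4
f 6 2 5
f 6 8 2
f 4 8 3
f 7 5 3
f 3 8 7
f 7 6 5
f 8 6 7
f 10 12 9
f 13 10 9
f 9 12 11
f 11 13 9
f 10 16 12
f 14 10 13
f 14 16 10
f 12 16 11
f 15 13 11
f 11 16 15
f 15 14 13
f 16 14 15



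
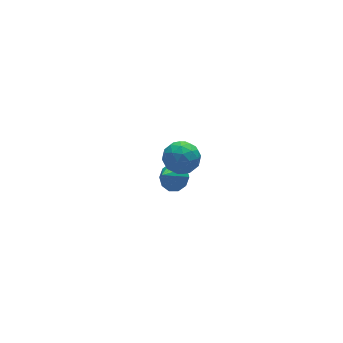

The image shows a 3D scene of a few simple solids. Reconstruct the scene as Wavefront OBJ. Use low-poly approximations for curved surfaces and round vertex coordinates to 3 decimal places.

v 2.442 0.479 2.385
v 3.373 0.148 2.399
v 1.907 -1.028 2.421
v 2.838 -1.359 2.435
v 2.47 -0.884 3.221
v 2.801 0.047 3.198
v 2.479 -0.927 1.622
v 2.81 0.004 1.599
v 3.396 -0.72 1.927
v 3.391 -0.694 2.915
v 1.889 -0.186 1.905
v 1.884 -0.16 2.893
v 2.955 0.446 2.388
v 2.325 -1.326 2.432
v 2.109 -1.047 2.893
v 2.657 -1.241 2.901
v 2.618 0.386 2.858
v 3.166 0.192 2.866
v 2.635 -0.415 3.35
v 2.114 -1.072 1.954
v 2.662 -1.266 1.962
v 2.623 0.361 1.919
v 3.171 0.167 1.927
v 2.645 -0.465 1.47
v 3.515 -0.259 2.119
v 3.201 -1.145 2.141
v 2.99 -0.891 1.663
v 3.184 -0.344 1.65
v 3.512 -0.244 2.7
v 3.198 -1.129 2.722
v 2.982 -0.851 3.183
v 3.176 -0.303 3.17
v 3.526 -0.754 2.423
v 2.082 0.249 2.098
v 1.768 -0.636 2.12
v 2.104 -0.577 1.65
v 2.298 -0.029 1.637
v 2.079 0.265 2.679
v 1.765 -0.621 2.701
v 2.096 -0.536 3.17
v 2.29 0.011 3.157
v 1.754 -0.126 2.397
v 4.394 3.784 -4.391
v 5.055 3.661 -3.824
v 3.506 3.456 -3.429
v 4.899 4.181 -3.79
v 4.551 4.549 -3.987
v 4.142 4.625 -4.337
v 3.83 4.38 -4.709
v 3.733 3.907 -4.959
v 3.888 3.387 -4.993
v 4.237 3.018 -4.796
v 4.646 2.942 -4.446
v 4.958 3.188 -4.074
f 1 38 17
f 38 12 41
f 17 41 6
f 38 41 17
f 1 17 13
f 17 6 18
f 13 18 2
f 17 18 13
f 1 13 22
f 13 2 23
f 22 23 8
f 13 23 22
f 1 22 34
f 22 8 37
f 34 37 11
f 22 37 34
f 1 34 38
f 34 11 42
f 38 42 12
f 34 42 38
f 2 18 29
f 18 6 32
f 29 32 10
f 18 32 29
f 6 41 19
f 41 12 40
f 19 40 5
f 41 40 19
f 12 42 39
f 42 11 35
f 39 35 3
f 42 35 39
f 11 37 36
f 37 8 24
f 36 24 7
f 37 24 36
f 8 23 28
f 23 2 25
f 28 25 9
f 23 25 28
f 4 30 16
f 30 10 31
f 16 31 5
f 30 31 16
f 4 16 14
f 16 5 15
f 14 15 3
f 16 15 14
f 4 14 21
f 14 3 20
f 21 20 7
f 14 20 21
f 4 21 26
f 21 7 27
f 26 27 9
f 21 27 26
f 4 26 30
f 26 9 33
f 30 33 10
f 26 33 30
f 5 31 19
f 31 10 32
f 19 32 6
f 31 32 19
f 3 15 39
f 15 5 40
f 39 40 12
f 15 40 39
f 7 20 36
f 20 3 35
f 36 35 11
f 20 35 36
f 9 27 28
f 27 7 24
f 28 24 8
f 27 24 28
f 10 33 29
f 33 9 25
f 29 25 2
f 33 25 29
f 44 43 46
f 44 46 45
f 46 43 47
f 46 47 45
f 47 43 48
f 47 48 45
f 48 43 49
f 48 49 45
f 49 43 50
f 49 50 45
f 50 43 51
f 50 51 45
f 51 43 52
f 51 52 45
f 52 43 53
f 52 53 45
f 53 43 54
f 53 54 45
f 54 43 44
f 54 44 45



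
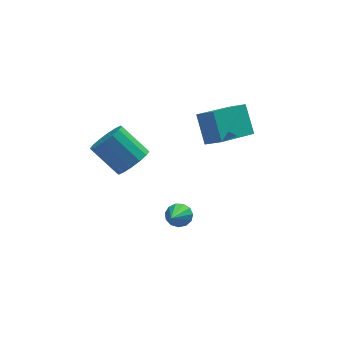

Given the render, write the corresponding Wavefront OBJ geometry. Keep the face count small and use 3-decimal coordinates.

v -2.571 -0.496 0.956
v -2.111 0.242 0.914
v -3.149 0.953 2.042
v -3.609 0.216 2.084
v -2.427 0.283 0.597
v -3.466 0.995 1.725
v -2.782 0.117 0.375
v -3.82 0.828 1.503
v -3.081 -0.214 0.31
v -4.119 0.497 1.437
v -3.242 -0.621 0.417
v -4.28 0.091 1.545
v -3.224 -0.994 0.669
v -4.262 -0.282 1.797
v -3.031 -1.233 0.998
v -4.069 -0.522 2.126
v -2.714 -1.275 1.315
v -3.753 -0.563 2.443
v -2.36 -1.108 1.537
v -3.398 -0.397 2.665
v -2.061 -0.777 1.603
v -3.099 -0.066 2.73
v -1.9 -0.371 1.495
v -2.938 0.341 2.623
v -1.918 0.002 1.243
v -2.956 0.714 2.371
v 0.358 -0.515 1.836
v 0.977 -0.976 2.298
v 0.124 0.38 3.041
v 0.743 -0.08 3.504
v 1.917 0.86 1.116
v 2.536 0.4 1.579
v 1.683 1.756 2.322
v 2.302 1.295 2.784
v -0.89 -2.044 -1.295
v -0.329 -2.15 -1.197
v -1.41 -3.636 -0.045
v -0.424 -1.938 -0.967
v -0.668 -1.76 -0.841
v -0.982 -1.672 -0.86
v -1.267 -1.702 -1.017
v -1.433 -1.841 -1.262
v -1.426 -2.044 -1.518
v -1.249 -2.248 -1.703
v -0.958 -2.386 -1.759
v -0.646 -2.416 -1.667
v -0.411 -2.328 -1.458
f 2 1 5
f 2 5 3
f 3 5 6
f 3 6 4
f 5 1 7
f 5 7 6
f 6 7 8
f 6 8 4
f 7 1 9
f 7 9 8
f 8 9 10
f 8 10 4
f 9 1 11
f 9 11 10
f 10 11 12
f 10 12 4
f 11 1 13
f 11 13 12
f 12 13 14
f 12 14 4
f 13 1 15
f 13 15 14
f 14 15 16
f 14 16 4
f 15 1 17
f 15 17 16
f 16 17 18
f 16 18 4
f 17 1 19
f 17 19 18
f 18 19 20
f 18 20 4
f 19 1 21
f 19 21 20
f 20 21 22
f 20 22 4
f 21 1 23
f 21 23 22
f 22 23 24
f 22 24 4
f 23 1 25
f 23 25 24
f 24 25 26
f 24 26 4
f 25 1 2
f 25 2 26
f 26 2 3
f 26 3 4
f 28 30 27
f 31 28 27
f 27 30 29
f 29 31 27
f 28 34 30
f 32 28 31
f 32 34 28
f 30 34 29
f 33 31 29
f 29 34 33
f 33 32 31
f 34 32 33
f 36 35 38
f 36 38 37
f 38 35 39
f 38 39 37
f 39 35 40
f 39 40 37
f 40 35 41
f 40 41 37
f 41 35 42
f 41 42 37
f 42 35 43
f 42 43 37
f 43 35 44
f 43 44 37
f 44 35 45
f 44 45 37
f 45 35 46
f 45 46 37
f 46 35 47
f 46 47 37
f 47 35 36
f 47 36 37



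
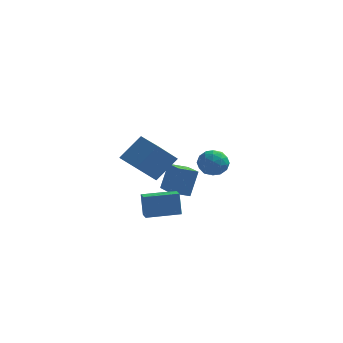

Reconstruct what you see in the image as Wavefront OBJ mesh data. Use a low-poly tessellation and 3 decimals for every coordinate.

v 1.429 4.546 -2.09
v 2.067 4.048 -1.452
v 0.133 3.732 -1.428
v 0.771 3.234 -0.79
v 0.607 4.245 -0.671
v 1.408 4.748 -1.08
v 0.792 3.032 -1.8
v 1.593 3.535 -2.209
v 1.673 3.113 -1.273
v 1.559 3.862 -0.575
v 0.641 3.918 -2.305
v 0.527 4.667 -1.607
v 1.862 4.368 -1.829
v 0.338 3.412 -1.051
v 0.242 4.006 -0.981
v 0.617 3.713 -0.606
v 1.474 4.779 -1.61
v 1.85 4.487 -1.235
v 0.991 4.603 -0.776
v 0.35 3.293 -1.645
v 0.726 3.001 -1.27
v 1.583 4.067 -2.274
v 1.958 3.774 -1.899
v 1.209 3.177 -2.104
v 2.005 3.526 -1.349
v 1.244 3.048 -0.96
v 1.256 2.929 -1.553
v 1.727 3.225 -1.794
v 1.938 3.967 -0.938
v 1.176 3.488 -0.549
v 1.08 4.082 -0.479
v 1.551 4.378 -0.72
v 1.707 3.417 -0.833
v 1.024 4.292 -2.331
v 0.262 3.813 -1.942
v 0.649 3.402 -2.16
v 1.12 3.698 -2.401
v 0.956 4.732 -1.92
v 0.195 4.254 -1.531
v 0.473 4.555 -1.086
v 0.944 4.851 -1.327
v 0.493 4.363 -2.047
v -1.91 2.839 -3.335
v -1.544 3.483 -1.574
v -0.828 3.396 -3.763
v -0.462 4.039 -2.003
v -0.998 1.341 -2.977
v -0.632 1.984 -1.217
v 0.084 1.897 -3.406
v 0.45 2.541 -1.645
v -2.87 -3.765 2.034
v -1.828 -2.886 3.414
v -2.019 -2.485 0.574
v -0.976 -1.606 1.954
v -1.684 -4.814 1.806
v -0.641 -3.935 3.186
v -0.832 -3.534 0.346
v 0.21 -2.655 1.726
v -1.77 -2.035 -3.46
v -1.949 -1.764 -1.955
v -2.108 -1.201 -3.651
v -2.288 -0.93 -2.146
v 0.168 -1.23 -3.374
v -0.012 -0.959 -1.869
v -0.171 -0.396 -3.565
v -0.35 -0.125 -2.06
f 1 38 17
f 38 12 41
f 17 41 6
f 38 41 17
f 1 17 13
f 17 6 18
f 13 18 2
f 17 18 13
f 1 13 22
f 13 2 23
f 22 23 8
f 13 23 22
f 1 22 34
f 22 8 37
f 34 37 11
f 22 37 34
f 1 34 38
f 34 11 42
f 38 42 12
f 34 42 38
f 2 18 29
f 18 6 32
f 29 32 10
f 18 32 29
f 6 41 19
f 41 12 40
f 19 40 5
f 41 40 19
f 12 42 39
f 42 11 35
f 39 35 3
f 42 35 39
f 11 37 36
f 37 8 24
f 36 24 7
f 37 24 36
f 8 23 28
f 23 2 25
f 28 25 9
f 23 25 28
f 4 30 16
f 30 10 31
f 16 31 5
f 30 31 16
f 4 16 14
f 16 5 15
f 14 15 3
f 16 15 14
f 4 14 21
f 14 3 20
f 21 20 7
f 14 20 21
f 4 21 26
f 21 7 27
f 26 27 9
f 21 27 26
f 4 26 30
f 26 9 33
f 30 33 10
f 26 33 30
f 5 31 19
f 31 10 32
f 19 32 6
f 31 32 19
f 3 15 39
f 15 5 40
f 39 40 12
f 15 40 39
f 7 20 36
f 20 3 35
f 36 35 11
f 20 35 36
f 9 27 28
f 27 7 24
f 28 24 8
f 27 24 28
f 10 33 29
f 33 9 25
f 29 25 2
f 33 25 29
f 44 46 43
f 47 44 43
f 43 46 45
f 45 47 43
f 44 50 46
f 48 44 47
f 48 50 44
f 46 50 45
f 49 47 45
f 45 50 49
f 49 48 47
f 50 48 49
f 52 54 51
f 55 52 51
f 51 54 53
f 53 55 51
f 52 58 54
f 56 52 55
f 56 58 52
f 54 58 53
f 57 55 53
f 53 58 57
f 57 56 55
f 58 56 57
f 60 62 59
f 63 60 59
f 59 62 61
f 61 63 59
f 60 66 62
f 64 60 63
f 64 66 60
f 62 66 61
f 65 63 61
f 61 66 65
f 65 64 63
f 66 64 65



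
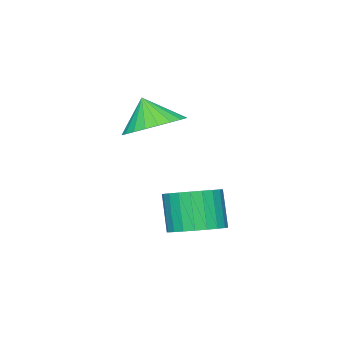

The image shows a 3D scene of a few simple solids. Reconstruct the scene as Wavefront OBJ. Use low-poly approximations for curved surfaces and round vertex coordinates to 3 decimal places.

v 0.103 0.362 0.68
v 0.757 1.101 1.067
v 0.077 -0.182 1.76
v 0.388 1.271 1.144
v -0.024 1.303 1.15
v -0.417 1.192 1.085
v -0.731 0.954 0.958
v -0.918 0.627 0.789
v -0.949 0.258 0.603
v -0.821 -0.094 0.428
v -0.551 -0.377 0.292
v -0.183 -0.547 0.215
v 0.23 -0.579 0.209
v 0.623 -0.468 0.274
v 0.937 -0.231 0.401
v 1.123 0.097 0.571
v 1.155 0.465 0.757
v 1.026 0.818 0.931
v 1.857 3.572 -2.238
v 2.41 2.883 -2.349
v 2.095 2.419 -1.033
v 1.543 3.108 -0.922
v 2.624 3.121 -2.214
v 2.309 2.657 -0.898
v 2.722 3.427 -2.082
v 2.407 2.963 -0.767
v 2.688 3.755 -1.975
v 2.373 3.291 -0.659
v 2.527 4.056 -1.907
v 2.213 3.592 -0.591
v 2.265 4.283 -1.89
v 1.95 3.819 -0.574
v 1.94 4.401 -1.925
v 1.626 3.937 -0.61
v 1.603 4.394 -2.009
v 1.289 3.93 -0.693
v 1.305 4.261 -2.127
v 0.99 3.797 -0.811
v 1.091 4.023 -2.262
v 0.776 3.559 -0.946
v 0.993 3.717 -2.393
v 0.678 3.253 -1.078
v 1.027 3.389 -2.501
v 0.712 2.925 -1.185
v 1.187 3.088 -2.569
v 0.873 2.624 -1.253
v 1.45 2.861 -2.586
v 1.135 2.397 -1.27
v 1.774 2.743 -2.55
v 1.46 2.279 -1.235
v 2.111 2.75 -2.467
v 1.797 2.286 -1.151
f 2 1 4
f 2 4 3
f 4 1 5
f 4 5 3
f 5 1 6
f 5 6 3
f 6 1 7
f 6 7 3
f 7 1 8
f 7 8 3
f 8 1 9
f 8 9 3
f 9 1 10
f 9 10 3
f 10 1 11
f 10 11 3
f 11 1 12
f 11 12 3
f 12 1 13
f 12 13 3
f 13 1 14
f 13 14 3
f 14 1 15
f 14 15 3
f 15 1 16
f 15 16 3
f 16 1 17
f 16 17 3
f 17 1 18
f 17 18 3
f 18 1 2
f 18 2 3
f 20 19 23
f 20 23 21
f 21 23 24
f 21 24 22
f 23 19 25
f 23 25 24
f 24 25 26
f 24 26 22
f 25 19 27
f 25 27 26
f 26 27 28
f 26 28 22
f 27 19 29
f 27 29 28
f 28 29 30
f 28 30 22
f 29 19 31
f 29 31 30
f 30 31 32
f 30 32 22
f 31 19 33
f 31 33 32
f 32 33 34
f 32 34 22
f 33 19 35
f 33 35 34
f 34 35 36
f 34 36 22
f 35 19 37
f 35 37 36
f 36 37 38
f 36 38 22
f 37 19 39
f 37 39 38
f 38 39 40
f 38 40 22
f 39 19 41
f 39 41 40
f 40 41 42
f 40 42 22
f 41 19 43
f 41 43 42
f 42 43 44
f 42 44 22
f 43 19 45
f 43 45 44
f 44 45 46
f 44 46 22
f 45 19 47
f 45 47 46
f 46 47 48
f 46 48 22
f 47 19 49
f 47 49 48
f 48 49 50
f 48 50 22
f 49 19 51
f 49 51 50
f 50 51 52
f 50 52 22
f 51 19 20
f 51 20 52
f 52 20 21
f 52 21 22



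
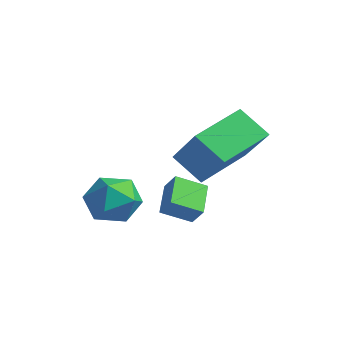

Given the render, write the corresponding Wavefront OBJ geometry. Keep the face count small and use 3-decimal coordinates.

v -0.587 -0.47 -1.287
v 1.043 -0.698 0.173
v -0.935 1.482 -0.593
v 0.696 1.253 0.867
v 0.324 0.027 -2.227
v 1.955 -0.202 -0.767
v -0.023 1.978 -1.533
v 1.607 1.75 -0.073
v 0.373 -0.344 -3.892
v -0.062 -1.309 -3.393
v -0.518 0.415 -3.199
v -0.952 -0.55 -2.7
v 0.912 -0.27 -3.28
v 0.478 -1.235 -2.781
v 0.022 0.489 -2.587
v -0.413 -0.476 -2.088
v -0.959 -1.789 -2.146
v -0.144 -2.173 -2.707
v -2.056 -2.647 -3.153
v -1.241 -3.031 -3.714
v -1.394 -3.352 -2.714
v -0.716 -2.822 -2.091
v -1.484 -1.998 -3.769
v -0.806 -1.468 -3.146
v -0.468 -2.302 -3.71
v -0.413 -3.139 -3.058
v -1.787 -1.681 -2.802
v -1.732 -2.518 -2.15
f 2 4 1
f 5 2 1
f 1 4 3
f 3 5 1
f 2 8 4
f 6 2 5
f 6 8 2
f 4 8 3
f 7 5 3
f 3 8 7
f 7 6 5
f 8 6 7
f 10 12 9
f 13 10 9
f 9 12 11
f 11 13 9
f 10 16 12
f 14 10 13
f 14 16 10
f 12 16 11
f 15 13 11
f 11 16 15
f 15 14 13
f 16 14 15
f 17 28 22
f 17 22 18
f 17 18 24
f 17 24 27
f 17 27 28
f 18 22 26
f 22 28 21
f 28 27 19
f 27 24 23
f 24 18 25
f 20 26 21
f 20 21 19
f 20 19 23
f 20 23 25
f 20 25 26
f 21 26 22
f 19 21 28
f 23 19 27
f 25 23 24
f 26 25 18



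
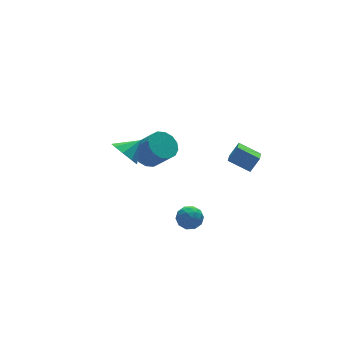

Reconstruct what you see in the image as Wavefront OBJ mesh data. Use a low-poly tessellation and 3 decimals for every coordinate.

v -4.303 0.424 2.962
v -3.812 0.725 2.182
v -3.257 0.516 3.658
v -4.07 1.246 2.503
v -4.438 1.382 3.038
v -4.743 1.069 3.538
v -4.842 0.455 3.768
v -4.689 -0.174 3.622
v -4.356 -0.523 3.166
v -3.998 -0.429 2.616
v -3.783 0.064 2.227
v -2.492 -2.307 -1.436
v -2.052 -1.937 -0.866
v -1.428 -2.403 -2.194
v -0.988 -2.033 -1.624
v -1.272 -2.78 -1.495
v -1.929 -2.721 -1.026
v -1.551 -1.619 -2.034
v -2.208 -1.56 -1.565
v -1.47 -1.512 -1.235
v -1.298 -2.23 -0.903
v -2.182 -2.11 -2.157
v -2.01 -2.828 -1.825
v -2.365 -2.114 -1.084
v -1.115 -2.226 -1.976
v -1.282 -2.666 -1.9
v -1.023 -2.448 -1.565
v -2.293 -2.574 -1.178
v -2.034 -2.357 -0.843
v -1.576 -2.853 -1.214
v -1.446 -1.983 -2.217
v -1.187 -1.766 -1.882
v -2.457 -1.892 -1.495
v -2.198 -1.674 -1.16
v -1.904 -1.487 -1.846
v -1.765 -1.646 -0.966
v -1.14 -1.703 -1.412
v -1.47 -1.459 -1.653
v -1.857 -1.424 -1.377
v -1.663 -2.068 -0.771
v -1.038 -2.124 -1.217
v -1.205 -2.564 -1.141
v -1.591 -2.529 -0.865
v -1.321 -1.818 -0.988
v -2.442 -2.216 -1.843
v -1.817 -2.272 -2.289
v -1.889 -1.811 -2.195
v -2.275 -1.776 -1.919
v -2.34 -2.637 -1.648
v -1.715 -2.694 -2.094
v -1.623 -2.916 -1.683
v -2.01 -2.881 -1.407
v -2.159 -2.522 -2.072
v -1.125 3.742 -0.445
v -0.275 4.241 -0.349
v 0.175 3.237 0.881
v -0.675 2.738 0.785
v -0.604 4.477 -0.036
v -0.154 3.474 1.195
v -1.073 4.517 0.168
v -0.623 3.514 1.398
v -1.555 4.349 0.208
v -1.105 3.346 1.438
v -1.923 4.018 0.072
v -1.472 3.015 1.302
v -2.076 3.613 -0.202
v -1.626 2.61 1.028
v -1.975 3.243 -0.541
v -1.525 2.239 0.689
v -1.646 3.006 -0.855
v -1.196 2.003 0.376
v -1.177 2.966 -1.058
v -0.727 1.963 0.172
v -0.695 3.134 -1.098
v -0.245 2.131 0.132
v -0.328 3.465 -0.962
v 0.123 2.462 0.268
v -0.174 3.87 -0.688
v 0.276 2.867 0.542
v 0.511 -4.605 3.171
v -0.316 -3.679 3.749
v 1.415 -3.257 2.304
v 0.588 -2.331 2.882
v 1.132 -4.529 3.938
v 0.305 -3.603 4.516
v 2.036 -3.181 3.071
v 1.209 -2.255 3.649
f 2 1 4
f 2 4 3
f 4 1 5
f 4 5 3
f 5 1 6
f 5 6 3
f 6 1 7
f 6 7 3
f 7 1 8
f 7 8 3
f 8 1 9
f 8 9 3
f 9 1 10
f 9 10 3
f 10 1 11
f 10 11 3
f 11 1 2
f 11 2 3
f 12 49 28
f 49 23 52
f 28 52 17
f 49 52 28
f 12 28 24
f 28 17 29
f 24 29 13
f 28 29 24
f 12 24 33
f 24 13 34
f 33 34 19
f 24 34 33
f 12 33 45
f 33 19 48
f 45 48 22
f 33 48 45
f 12 45 49
f 45 22 53
f 49 53 23
f 45 53 49
f 13 29 40
f 29 17 43
f 40 43 21
f 29 43 40
f 17 52 30
f 52 23 51
f 30 51 16
f 52 51 30
f 23 53 50
f 53 22 46
f 50 46 14
f 53 46 50
f 22 48 47
f 48 19 35
f 47 35 18
f 48 35 47
f 19 34 39
f 34 13 36
f 39 36 20
f 34 36 39
f 15 41 27
f 41 21 42
f 27 42 16
f 41 42 27
f 15 27 25
f 27 16 26
f 25 26 14
f 27 26 25
f 15 25 32
f 25 14 31
f 32 31 18
f 25 31 32
f 15 32 37
f 32 18 38
f 37 38 20
f 32 38 37
f 15 37 41
f 37 20 44
f 41 44 21
f 37 44 41
f 16 42 30
f 42 21 43
f 30 43 17
f 42 43 30
f 14 26 50
f 26 16 51
f 50 51 23
f 26 51 50
f 18 31 47
f 31 14 46
f 47 46 22
f 31 46 47
f 20 38 39
f 38 18 35
f 39 35 19
f 38 35 39
f 21 44 40
f 44 20 36
f 40 36 13
f 44 36 40
f 55 54 58
f 55 58 56
f 56 58 59
f 56 59 57
f 58 54 60
f 58 60 59
f 59 60 61
f 59 61 57
f 60 54 62
f 60 62 61
f 61 62 63
f 61 63 57
f 62 54 64
f 62 64 63
f 63 64 65
f 63 65 57
f 64 54 66
f 64 66 65
f 65 66 67
f 65 67 57
f 66 54 68
f 66 68 67
f 67 68 69
f 67 69 57
f 68 54 70
f 68 70 69
f 69 70 71
f 69 71 57
f 70 54 72
f 70 72 71
f 71 72 73
f 71 73 57
f 72 54 74
f 72 74 73
f 73 74 75
f 73 75 57
f 74 54 76
f 74 76 75
f 75 76 77
f 75 77 57
f 76 54 78
f 76 78 77
f 77 78 79
f 77 79 57
f 78 54 55
f 78 55 79
f 79 55 56
f 79 56 57
f 81 83 80
f 84 81 80
f 80 83 82
f 82 84 80
f 81 87 83
f 85 81 84
f 85 87 81
f 83 87 82
f 86 84 82
f 82 87 86
f 86 85 84
f 87 85 86



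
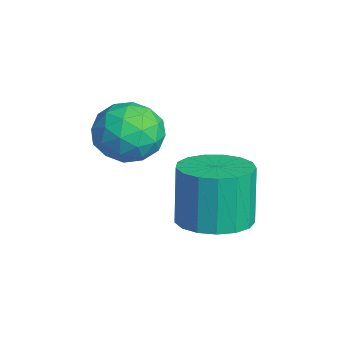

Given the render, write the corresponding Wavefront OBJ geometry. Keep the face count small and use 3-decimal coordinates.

v -0.955 -1.718 1.439
v -0.314 -1.555 1.869
v -0.926 -2.925 1.851
v -0.285 -2.762 2.281
v -0.983 -2.453 2.481
v -1.001 -1.707 2.226
v -0.239 -2.773 1.494
v -0.257 -2.027 1.239
v 0.128 -2.207 1.903
v -0.331 -2.01 2.513
v -0.909 -2.47 1.207
v -1.368 -2.273 1.817
v -0.637 -1.53 1.618
v -0.603 -2.95 2.102
v -1.013 -2.768 2.22
v -0.637 -2.672 2.473
v -1.04 -1.62 1.827
v -0.664 -1.524 2.08
v -1.057 -2.052 2.44
v -0.576 -2.956 1.64
v -0.2 -2.86 1.893
v -0.603 -1.808 1.247
v -0.227 -1.712 1.5
v -0.183 -2.428 1.28
v -0 -1.818 1.891
v 0.016 -2.528 2.133
v 0.043 -2.534 1.67
v 0.033 -2.096 1.52
v -0.27 -1.702 2.249
v -0.254 -2.412 2.491
v -0.664 -2.23 2.609
v -0.674 -1.792 2.459
v -0.011 -2.086 2.269
v -0.986 -2.068 1.229
v -0.97 -2.778 1.471
v -0.566 -2.688 1.261
v -0.576 -2.25 1.111
v -1.256 -1.952 1.587
v -1.24 -2.662 1.829
v -1.273 -2.384 2.2
v -1.283 -1.946 2.05
v -1.229 -2.394 1.451
v 0.097 -0.645 -0.549
v 0.711 -1.149 -0.389
v 0.417 -1.058 1.028
v -0.197 -0.555 0.869
v 0.874 -0.797 -0.378
v 0.58 -0.707 1.039
v 0.859 -0.411 -0.406
v 0.565 -0.32 1.011
v 0.669 -0.078 -0.466
v 0.376 0.012 0.951
v 0.349 0.124 -0.546
v 0.055 0.215 0.871
v -0.03 0.151 -0.626
v -0.323 0.242 0.791
v -0.379 -0.005 -0.688
v -0.673 0.086 0.729
v -0.62 -0.308 -0.718
v -0.913 -0.217 0.699
v -0.696 -0.688 -0.71
v -0.989 -0.597 0.707
v -0.591 -1.058 -0.664
v -0.884 -0.967 0.753
v -0.328 -1.334 -0.592
v -0.621 -1.243 0.825
v 0.032 -1.452 -0.51
v -0.261 -1.361 0.907
v 0.407 -1.385 -0.437
v 0.114 -1.294 0.98
f 1 38 17
f 38 12 41
f 17 41 6
f 38 41 17
f 1 17 13
f 17 6 18
f 13 18 2
f 17 18 13
f 1 13 22
f 13 2 23
f 22 23 8
f 13 23 22
f 1 22 34
f 22 8 37
f 34 37 11
f 22 37 34
f 1 34 38
f 34 11 42
f 38 42 12
f 34 42 38
f 2 18 29
f 18 6 32
f 29 32 10
f 18 32 29
f 6 41 19
f 41 12 40
f 19 40 5
f 41 40 19
f 12 42 39
f 42 11 35
f 39 35 3
f 42 35 39
f 11 37 36
f 37 8 24
f 36 24 7
f 37 24 36
f 8 23 28
f 23 2 25
f 28 25 9
f 23 25 28
f 4 30 16
f 30 10 31
f 16 31 5
f 30 31 16
f 4 16 14
f 16 5 15
f 14 15 3
f 16 15 14
f 4 14 21
f 14 3 20
f 21 20 7
f 14 20 21
f 4 21 26
f 21 7 27
f 26 27 9
f 21 27 26
f 4 26 30
f 26 9 33
f 30 33 10
f 26 33 30
f 5 31 19
f 31 10 32
f 19 32 6
f 31 32 19
f 3 15 39
f 15 5 40
f 39 40 12
f 15 40 39
f 7 20 36
f 20 3 35
f 36 35 11
f 20 35 36
f 9 27 28
f 27 7 24
f 28 24 8
f 27 24 28
f 10 33 29
f 33 9 25
f 29 25 2
f 33 25 29
f 44 43 47
f 44 47 45
f 45 47 48
f 45 48 46
f 47 43 49
f 47 49 48
f 48 49 50
f 48 50 46
f 49 43 51
f 49 51 50
f 50 51 52
f 50 52 46
f 51 43 53
f 51 53 52
f 52 53 54
f 52 54 46
f 53 43 55
f 53 55 54
f 54 55 56
f 54 56 46
f 55 43 57
f 55 57 56
f 56 57 58
f 56 58 46
f 57 43 59
f 57 59 58
f 58 59 60
f 58 60 46
f 59 43 61
f 59 61 60
f 60 61 62
f 60 62 46
f 61 43 63
f 61 63 62
f 62 63 64
f 62 64 46
f 63 43 65
f 63 65 64
f 64 65 66
f 64 66 46
f 65 43 67
f 65 67 66
f 66 67 68
f 66 68 46
f 67 43 69
f 67 69 68
f 68 69 70
f 68 70 46
f 69 43 44
f 69 44 70
f 70 44 45
f 70 45 46



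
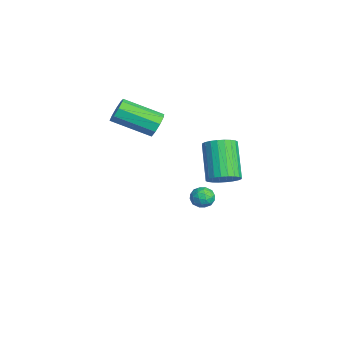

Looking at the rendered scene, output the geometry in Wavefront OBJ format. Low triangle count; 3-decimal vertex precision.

v 1.692 -1.86 2.539
v 2.162 -2.233 2.124
v 1.518 -4.052 3.025
v 1.048 -3.68 3.441
v 2.382 -2.099 2.551
v 1.738 -3.918 3.453
v 2.279 -1.853 2.974
v 1.634 -3.672 3.875
v 1.901 -1.611 3.193
v 1.257 -3.43 4.094
v 1.426 -1.485 3.106
v 0.781 -3.304 4.007
v 1.075 -1.535 2.754
v 0.43 -3.354 3.655
v 1.013 -1.738 2.302
v 0.369 -3.557 3.203
v 1.269 -1.997 1.961
v 0.624 -3.816 2.862
v 1.723 -2.193 1.89
v 1.078 -4.012 2.791
v 1.277 1.002 -2.872
v 1.69 0.487 -2.922
v 0.49 0.413 -3.298
v 0.903 -0.102 -3.348
v 0.703 0.106 -2.752
v 1.19 0.47 -2.488
v 0.99 0.43 -3.732
v 1.477 0.794 -3.468
v 1.513 0.133 -3.453
v 1.335 -0.068 -2.847
v 0.845 0.968 -3.373
v 0.667 0.767 -2.767
v 1.553 0.796 -2.86
v 0.627 0.104 -3.36
v 0.51 0.226 -3.01
v 0.752 -0.077 -3.039
v 1.259 0.786 -2.605
v 1.501 0.483 -2.634
v 0.921 0.259 -2.534
v 0.679 0.417 -3.586
v 0.921 0.114 -3.615
v 1.428 0.977 -3.181
v 1.67 0.674 -3.21
v 1.259 0.641 -3.686
v 1.691 0.285 -3.201
v 1.228 -0.061 -3.451
v 1.28 0.252 -3.677
v 1.566 0.466 -3.522
v 1.587 0.167 -2.845
v 1.124 -0.179 -3.095
v 1.006 -0.057 -2.745
v 1.293 0.157 -2.59
v 1.482 -0.041 -3.157
v 1.056 1.079 -3.125
v 0.593 0.733 -3.375
v 0.887 0.743 -3.63
v 1.174 0.957 -3.475
v 0.952 0.961 -2.769
v 0.489 0.615 -3.019
v 0.614 0.434 -2.698
v 0.9 0.648 -2.543
v 0.698 0.941 -3.063
v 4.25 0.727 0.077
v 4.818 0.466 0.639
v 3.338 0.613 2.204
v 2.77 0.873 1.643
v 4.862 0.791 0.649
v 3.381 0.937 2.215
v 4.812 1.106 0.573
v 3.332 1.252 2.139
v 4.677 1.363 0.421
v 3.197 1.51 1.987
v 4.477 1.523 0.217
v 2.997 1.67 1.783
v 4.243 1.562 -0.008
v 2.762 1.709 1.557
v 4.009 1.474 -0.221
v 2.529 1.621 1.345
v 3.812 1.272 -0.388
v 2.332 1.419 1.178
v 3.682 0.987 -0.484
v 2.202 1.134 1.081
v 3.639 0.663 -0.495
v 2.158 0.809 1.071
v 3.688 0.348 -0.419
v 2.208 0.494 1.147
v 3.823 0.09 -0.267
v 2.343 0.237 1.299
v 4.023 -0.07 -0.063
v 2.543 0.077 1.503
v 4.258 -0.109 0.163
v 2.777 0.038 1.728
v 4.491 -0.021 0.375
v 3.011 0.126 1.941
v 4.688 0.181 0.542
v 3.208 0.328 2.108
f 2 1 5
f 2 5 3
f 3 5 6
f 3 6 4
f 5 1 7
f 5 7 6
f 6 7 8
f 6 8 4
f 7 1 9
f 7 9 8
f 8 9 10
f 8 10 4
f 9 1 11
f 9 11 10
f 10 11 12
f 10 12 4
f 11 1 13
f 11 13 12
f 12 13 14
f 12 14 4
f 13 1 15
f 13 15 14
f 14 15 16
f 14 16 4
f 15 1 17
f 15 17 16
f 16 17 18
f 16 18 4
f 17 1 19
f 17 19 18
f 18 19 20
f 18 20 4
f 19 1 2
f 19 2 20
f 20 2 3
f 20 3 4
f 21 58 37
f 58 32 61
f 37 61 26
f 58 61 37
f 21 37 33
f 37 26 38
f 33 38 22
f 37 38 33
f 21 33 42
f 33 22 43
f 42 43 28
f 33 43 42
f 21 42 54
f 42 28 57
f 54 57 31
f 42 57 54
f 21 54 58
f 54 31 62
f 58 62 32
f 54 62 58
f 22 38 49
f 38 26 52
f 49 52 30
f 38 52 49
f 26 61 39
f 61 32 60
f 39 60 25
f 61 60 39
f 32 62 59
f 62 31 55
f 59 55 23
f 62 55 59
f 31 57 56
f 57 28 44
f 56 44 27
f 57 44 56
f 28 43 48
f 43 22 45
f 48 45 29
f 43 45 48
f 24 50 36
f 50 30 51
f 36 51 25
f 50 51 36
f 24 36 34
f 36 25 35
f 34 35 23
f 36 35 34
f 24 34 41
f 34 23 40
f 41 40 27
f 34 40 41
f 24 41 46
f 41 27 47
f 46 47 29
f 41 47 46
f 24 46 50
f 46 29 53
f 50 53 30
f 46 53 50
f 25 51 39
f 51 30 52
f 39 52 26
f 51 52 39
f 23 35 59
f 35 25 60
f 59 60 32
f 35 60 59
f 27 40 56
f 40 23 55
f 56 55 31
f 40 55 56
f 29 47 48
f 47 27 44
f 48 44 28
f 47 44 48
f 30 53 49
f 53 29 45
f 49 45 22
f 53 45 49
f 64 63 67
f 64 67 65
f 65 67 68
f 65 68 66
f 67 63 69
f 67 69 68
f 68 69 70
f 68 70 66
f 69 63 71
f 69 71 70
f 70 71 72
f 70 72 66
f 71 63 73
f 71 73 72
f 72 73 74
f 72 74 66
f 73 63 75
f 73 75 74
f 74 75 76
f 74 76 66
f 75 63 77
f 75 77 76
f 76 77 78
f 76 78 66
f 77 63 79
f 77 79 78
f 78 79 80
f 78 80 66
f 79 63 81
f 79 81 80
f 80 81 82
f 80 82 66
f 81 63 83
f 81 83 82
f 82 83 84
f 82 84 66
f 83 63 85
f 83 85 84
f 84 85 86
f 84 86 66
f 85 63 87
f 85 87 86
f 86 87 88
f 86 88 66
f 87 63 89
f 87 89 88
f 88 89 90
f 88 90 66
f 89 63 91
f 89 91 90
f 90 91 92
f 90 92 66
f 91 63 93
f 91 93 92
f 92 93 94
f 92 94 66
f 93 63 95
f 93 95 94
f 94 95 96
f 94 96 66
f 95 63 64
f 95 64 96
f 96 64 65
f 96 65 66



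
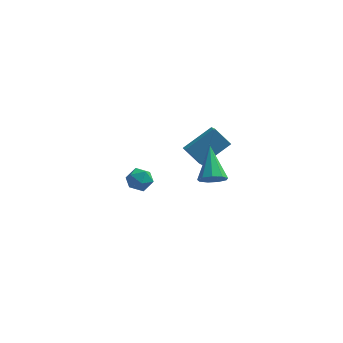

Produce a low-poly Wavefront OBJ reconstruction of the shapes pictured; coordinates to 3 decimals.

v 2.692 -4.436 1.747
v 3.351 -4.127 1.497
v 2.428 -2.804 3.073
v 2.948 -3.954 1.204
v 2.426 -4.007 1.166
v 2.027 -4.261 1.399
v 1.94 -4.597 1.795
v 2.204 -4.858 2.169
v 2.697 -4.921 2.345
v 3.187 -4.758 2.241
v 3.445 -4.444 1.906
v -1.86 1.997 -2.632
v -1.104 2.062 -2.97
v -2.096 0.898 -3.37
v -1.34 0.963 -3.708
v -1.42 0.757 -2.908
v -1.275 1.436 -2.451
v -1.925 1.524 -3.889
v -1.78 2.203 -3.432
v -1.144 1.77 -3.747
v -0.832 1.296 -3.14
v -2.368 1.664 -3.2
v -2.056 1.19 -2.593
v 1.517 2.415 -2.332
v 1.752 1.585 -1.827
v 0.614 2.737 -1.38
v 0.85 1.907 -0.876
v 2.97 3.453 -1.304
v 3.206 2.623 -0.8
v 2.068 3.775 -0.353
v 2.303 2.945 0.152
f 2 1 4
f 2 4 3
f 4 1 5
f 4 5 3
f 5 1 6
f 5 6 3
f 6 1 7
f 6 7 3
f 7 1 8
f 7 8 3
f 8 1 9
f 8 9 3
f 9 1 10
f 9 10 3
f 10 1 11
f 10 11 3
f 11 1 2
f 11 2 3
f 12 23 17
f 12 17 13
f 12 13 19
f 12 19 22
f 12 22 23
f 13 17 21
f 17 23 16
f 23 22 14
f 22 19 18
f 19 13 20
f 15 21 16
f 15 16 14
f 15 14 18
f 15 18 20
f 15 20 21
f 16 21 17
f 14 16 23
f 18 14 22
f 20 18 19
f 21 20 13
f 25 27 24
f 28 25 24
f 24 27 26
f 26 28 24
f 25 31 27
f 29 25 28
f 29 31 25
f 27 31 26
f 30 28 26
f 26 31 30
f 30 29 28
f 31 29 30



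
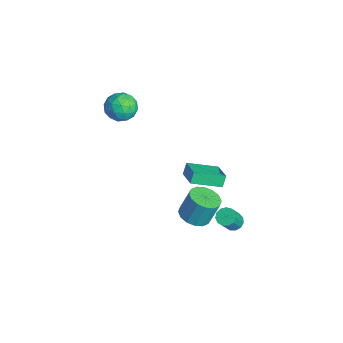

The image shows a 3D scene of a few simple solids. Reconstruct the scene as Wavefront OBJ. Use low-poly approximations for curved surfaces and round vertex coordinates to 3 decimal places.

v 2.698 1.092 -4.092
v 3.25 1.058 -4.349
v 3.835 0.393 -3.005
v 3.282 0.428 -2.748
v 3.235 1.363 -4.192
v 3.82 0.699 -2.847
v 3.049 1.582 -4.003
v 3.634 0.918 -2.658
v 2.752 1.646 -3.843
v 3.337 0.982 -2.498
v 2.438 1.534 -3.761
v 3.023 0.869 -2.416
v 2.206 1.281 -3.785
v 2.791 0.617 -2.44
v 2.13 0.969 -3.906
v 2.715 0.304 -2.562
v 2.234 0.696 -4.087
v 2.819 0.031 -2.742
v 2.486 0.548 -4.269
v 3.071 -0.116 -2.924
v 2.804 0.574 -4.395
v 3.389 -0.091 -3.05
v 3.089 0.764 -4.425
v 3.674 0.099 -3.08
v -4.739 -3.198 1.908
v -3.872 -2.632 2.017
v -3.808 -4.568 1.603
v -2.941 -4.002 1.712
v -3.541 -4.199 2.539
v -4.117 -3.353 2.728
v -3.563 -3.847 0.892
v -4.139 -3.001 1.081
v -3.145 -3.034 1.389
v -3.132 -3.251 2.407
v -4.548 -3.949 1.213
v -4.535 -4.166 2.231
v -4.388 -2.795 1.989
v -3.292 -4.405 1.631
v -3.645 -4.521 2.117
v -3.136 -4.188 2.181
v -4.531 -3.218 2.407
v -4.022 -2.886 2.471
v -3.827 -3.807 2.778
v -3.658 -4.314 1.149
v -3.149 -3.982 1.213
v -4.544 -3.012 1.439
v -4.035 -2.679 1.503
v -3.853 -3.393 0.842
v -3.451 -2.698 1.684
v -2.903 -3.503 1.505
v -3.269 -3.413 1.023
v -3.607 -2.915 1.134
v -3.443 -2.826 2.283
v -2.895 -3.631 2.104
v -3.248 -3.747 2.59
v -3.586 -3.249 2.7
v -3.015 -3.062 1.914
v -4.785 -3.569 1.516
v -4.237 -4.374 1.337
v -4.094 -3.951 0.92
v -4.432 -3.453 1.03
v -4.777 -3.697 2.115
v -4.229 -4.502 1.936
v -4.073 -4.285 2.486
v -4.411 -3.787 2.597
v -4.665 -4.138 1.706
v 3.743 -1.572 -1.449
v 4.429 -0.969 -1.709
v 4.463 -0.345 -0.171
v 3.777 -0.948 0.089
v 4.009 -0.729 -1.797
v 4.043 -0.105 -0.259
v 3.518 -0.715 -1.792
v 3.552 -0.091 -0.253
v 3.086 -0.931 -1.695
v 3.121 -0.307 -0.156
v 2.831 -1.318 -1.532
v 2.865 -0.694 0.006
v 2.82 -1.774 -1.347
v 2.854 -1.15 0.191
v 3.057 -2.175 -1.189
v 3.091 -1.551 0.349
v 3.477 -2.415 -1.101
v 3.511 -1.791 0.437
v 3.968 -2.429 -1.107
v 4.002 -1.805 0.432
v 4.399 -2.213 -1.204
v 4.434 -1.589 0.335
v 4.655 -1.826 -1.366
v 4.689 -1.202 0.172
v 4.666 -1.37 -1.551
v 4.7 -0.746 -0.013
v 0.314 -0.955 -0.229
v 1.708 -0.953 0.326
v 0.577 0.848 -0.895
v 1.971 0.85 -0.341
v 0.589 -1.25 -0.919
v 1.983 -1.248 -0.365
v 0.852 0.553 -1.586
v 2.246 0.555 -1.031
f 2 1 5
f 2 5 3
f 3 5 6
f 3 6 4
f 5 1 7
f 5 7 6
f 6 7 8
f 6 8 4
f 7 1 9
f 7 9 8
f 8 9 10
f 8 10 4
f 9 1 11
f 9 11 10
f 10 11 12
f 10 12 4
f 11 1 13
f 11 13 12
f 12 13 14
f 12 14 4
f 13 1 15
f 13 15 14
f 14 15 16
f 14 16 4
f 15 1 17
f 15 17 16
f 16 17 18
f 16 18 4
f 17 1 19
f 17 19 18
f 18 19 20
f 18 20 4
f 19 1 21
f 19 21 20
f 20 21 22
f 20 22 4
f 21 1 23
f 21 23 22
f 22 23 24
f 22 24 4
f 23 1 2
f 23 2 24
f 24 2 3
f 24 3 4
f 25 62 41
f 62 36 65
f 41 65 30
f 62 65 41
f 25 41 37
f 41 30 42
f 37 42 26
f 41 42 37
f 25 37 46
f 37 26 47
f 46 47 32
f 37 47 46
f 25 46 58
f 46 32 61
f 58 61 35
f 46 61 58
f 25 58 62
f 58 35 66
f 62 66 36
f 58 66 62
f 26 42 53
f 42 30 56
f 53 56 34
f 42 56 53
f 30 65 43
f 65 36 64
f 43 64 29
f 65 64 43
f 36 66 63
f 66 35 59
f 63 59 27
f 66 59 63
f 35 61 60
f 61 32 48
f 60 48 31
f 61 48 60
f 32 47 52
f 47 26 49
f 52 49 33
f 47 49 52
f 28 54 40
f 54 34 55
f 40 55 29
f 54 55 40
f 28 40 38
f 40 29 39
f 38 39 27
f 40 39 38
f 28 38 45
f 38 27 44
f 45 44 31
f 38 44 45
f 28 45 50
f 45 31 51
f 50 51 33
f 45 51 50
f 28 50 54
f 50 33 57
f 54 57 34
f 50 57 54
f 29 55 43
f 55 34 56
f 43 56 30
f 55 56 43
f 27 39 63
f 39 29 64
f 63 64 36
f 39 64 63
f 31 44 60
f 44 27 59
f 60 59 35
f 44 59 60
f 33 51 52
f 51 31 48
f 52 48 32
f 51 48 52
f 34 57 53
f 57 33 49
f 53 49 26
f 57 49 53
f 68 67 71
f 68 71 69
f 69 71 72
f 69 72 70
f 71 67 73
f 71 73 72
f 72 73 74
f 72 74 70
f 73 67 75
f 73 75 74
f 74 75 76
f 74 76 70
f 75 67 77
f 75 77 76
f 76 77 78
f 76 78 70
f 77 67 79
f 77 79 78
f 78 79 80
f 78 80 70
f 79 67 81
f 79 81 80
f 80 81 82
f 80 82 70
f 81 67 83
f 81 83 82
f 82 83 84
f 82 84 70
f 83 67 85
f 83 85 84
f 84 85 86
f 84 86 70
f 85 67 87
f 85 87 86
f 86 87 88
f 86 88 70
f 87 67 89
f 87 89 88
f 88 89 90
f 88 90 70
f 89 67 91
f 89 91 90
f 90 91 92
f 90 92 70
f 91 67 68
f 91 68 92
f 92 68 69
f 92 69 70
f 94 96 93
f 97 94 93
f 93 96 95
f 95 97 93
f 94 100 96
f 98 94 97
f 98 100 94
f 96 100 95
f 99 97 95
f 95 100 99
f 99 98 97
f 100 98 99

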